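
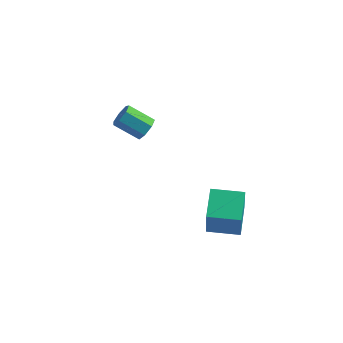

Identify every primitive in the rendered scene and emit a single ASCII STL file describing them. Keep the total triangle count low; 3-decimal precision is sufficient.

solid 
facet normal -0.992 -0.122 0.033
outer loop
vertex 3.161 -2.666 -1.993
vertex 3.001 -1.236 -1.533
vertex 3.041 -2.142 -3.659
endloop
endfacet
facet normal 0.105 -0.946 -0.305
outer loop
vertex 4.499 -1.964 -3.707
vertex 3.161 -2.666 -1.993
vertex 3.041 -2.142 -3.659
endloop
endfacet
facet normal -0.992 -0.122 0.033
outer loop
vertex 3.041 -2.142 -3.659
vertex 3.001 -1.236 -1.533
vertex 2.881 -0.713 -3.198
endloop
endfacet
facet normal -0.068 0.299 -0.952
outer loop
vertex 2.881 -0.713 -3.198
vertex 4.499 -1.964 -3.707
vertex 3.041 -2.142 -3.659
endloop
endfacet
facet normal 0.068 -0.299 0.952
outer loop
vertex 3.161 -2.666 -1.993
vertex 4.459 -1.058 -1.581
vertex 3.001 -1.236 -1.533
endloop
endfacet
facet normal 0.106 -0.946 -0.305
outer loop
vertex 4.619 -2.487 -2.042
vertex 3.161 -2.666 -1.993
vertex 4.499 -1.964 -3.707
endloop
endfacet
facet normal 0.069 -0.299 0.952
outer loop
vertex 4.619 -2.487 -2.042
vertex 4.459 -1.058 -1.581
vertex 3.161 -2.666 -1.993
endloop
endfacet
facet normal -0.106 0.947 0.305
outer loop
vertex 3.001 -1.236 -1.533
vertex 4.459 -1.058 -1.581
vertex 2.881 -0.713 -3.198
endloop
endfacet
facet normal -0.069 0.299 -0.952
outer loop
vertex 4.339 -0.534 -3.247
vertex 4.499 -1.964 -3.707
vertex 2.881 -0.713 -3.198
endloop
endfacet
facet normal -0.106 0.946 0.305
outer loop
vertex 2.881 -0.713 -3.198
vertex 4.459 -1.058 -1.581
vertex 4.339 -0.534 -3.247
endloop
endfacet
facet normal 0.992 0.122 -0.033
outer loop
vertex 4.339 -0.534 -3.247
vertex 4.619 -2.487 -2.042
vertex 4.499 -1.964 -3.707
endloop
endfacet
facet normal 0.992 0.122 -0.033
outer loop
vertex 4.459 -1.058 -1.581
vertex 4.619 -2.487 -2.042
vertex 4.339 -0.534 -3.247
endloop
endfacet
facet normal 0.849 -0.029 -0.527
outer loop
vertex -0.839 3.673 -2.824
vertex -1.147 3.909 -3.333
vertex -0.846 4.227 -2.866
endloop
endfacet
facet normal 0.527 0.071 0.847
outer loop
vertex -0.839 3.673 -2.824
vertex -0.846 4.227 -2.866
vertex -2.046 3.715 -2.077
endloop
endfacet
facet normal 0.527 0.071 0.847
outer loop
vertex -2.046 3.715 -2.077
vertex -0.846 4.227 -2.866
vertex -2.053 4.269 -2.119
endloop
endfacet
facet normal -0.850 0.029 0.525
outer loop
vertex -2.046 3.715 -2.077
vertex -2.053 4.269 -2.119
vertex -2.353 3.951 -2.587
endloop
endfacet
facet normal 0.849 -0.031 -0.527
outer loop
vertex -0.846 4.227 -2.866
vertex -1.147 3.909 -3.333
vertex -1.079 4.541 -3.26
endloop
endfacet
facet normal 0.319 0.824 0.468
outer loop
vertex -0.846 4.227 -2.866
vertex -1.079 4.541 -3.26
vertex -2.053 4.269 -2.119
endloop
endfacet
facet normal 0.319 0.824 0.468
outer loop
vertex -2.053 4.269 -2.119
vertex -1.079 4.541 -3.26
vertex -2.286 4.583 -2.513
endloop
endfacet
facet normal -0.850 0.029 0.526
outer loop
vertex -2.053 4.269 -2.119
vertex -2.286 4.583 -2.513
vertex -2.353 3.951 -2.587
endloop
endfacet
facet normal 0.850 -0.031 -0.526
outer loop
vertex -1.079 4.541 -3.26
vertex -1.147 3.909 -3.333
vertex -1.363 4.379 -3.709
endloop
endfacet
facet normal -0.130 0.956 -0.263
outer loop
vertex -1.079 4.541 -3.26
vertex -1.363 4.379 -3.709
vertex -2.286 4.583 -2.513
endloop
endfacet
facet normal -0.128 0.957 -0.262
outer loop
vertex -2.286 4.583 -2.513
vertex -1.363 4.379 -3.709
vertex -2.57 4.422 -2.963
endloop
endfacet
facet normal -0.850 0.028 0.526
outer loop
vertex -2.286 4.583 -2.513
vertex -2.57 4.422 -2.963
vertex -2.353 3.951 -2.587
endloop
endfacet
facet normal 0.850 -0.029 -0.525
outer loop
vertex -1.363 4.379 -3.709
vertex -1.147 3.909 -3.333
vertex -1.484 3.863 -3.876
endloop
endfacet
facet normal -0.479 0.370 -0.796
outer loop
vertex -1.363 4.379 -3.709
vertex -1.484 3.863 -3.876
vertex -2.57 4.422 -2.963
endloop
endfacet
facet normal -0.480 0.369 -0.796
outer loop
vertex -2.57 4.422 -2.963
vertex -1.484 3.863 -3.876
vertex -2.691 3.906 -3.129
endloop
endfacet
facet normal -0.849 0.030 0.527
outer loop
vertex -2.57 4.422 -2.963
vertex -2.691 3.906 -3.129
vertex -2.353 3.951 -2.587
endloop
endfacet
facet normal 0.850 -0.030 -0.525
outer loop
vertex -1.484 3.863 -3.876
vertex -1.147 3.909 -3.333
vertex -1.351 3.382 -3.633
endloop
endfacet
facet normal -0.469 -0.498 -0.729
outer loop
vertex -1.484 3.863 -3.876
vertex -1.351 3.382 -3.633
vertex -2.691 3.906 -3.129
endloop
endfacet
facet normal -0.469 -0.496 -0.731
outer loop
vertex -2.691 3.906 -3.129
vertex -1.351 3.382 -3.633
vertex -2.558 3.424 -2.887
endloop
endfacet
facet normal -0.849 0.030 0.527
outer loop
vertex -2.691 3.906 -3.129
vertex -2.558 3.424 -2.887
vertex -2.353 3.951 -2.587
endloop
endfacet
facet normal 0.850 -0.029 -0.526
outer loop
vertex -1.351 3.382 -3.633
vertex -1.147 3.909 -3.333
vertex -1.064 3.297 -3.165
endloop
endfacet
facet normal -0.105 -0.988 -0.115
outer loop
vertex -1.351 3.382 -3.633
vertex -1.064 3.297 -3.165
vertex -2.558 3.424 -2.887
endloop
endfacet
facet normal -0.105 -0.988 -0.115
outer loop
vertex -2.558 3.424 -2.887
vertex -1.064 3.297 -3.165
vertex -2.271 3.339 -2.418
endloop
endfacet
facet normal -0.850 0.031 0.526
outer loop
vertex -2.558 3.424 -2.887
vertex -2.271 3.339 -2.418
vertex -2.353 3.951 -2.587
endloop
endfacet
facet normal 0.849 -0.030 -0.528
outer loop
vertex -1.064 3.297 -3.165
vertex -1.147 3.909 -3.333
vertex -0.839 3.673 -2.824
endloop
endfacet
facet normal 0.338 -0.735 0.588
outer loop
vertex -1.064 3.297 -3.165
vertex -0.839 3.673 -2.824
vertex -2.271 3.339 -2.418
endloop
endfacet
facet normal 0.338 -0.735 0.588
outer loop
vertex -2.271 3.339 -2.418
vertex -0.839 3.673 -2.824
vertex -2.046 3.715 -2.077
endloop
endfacet
facet normal -0.850 0.031 0.526
outer loop
vertex -2.271 3.339 -2.418
vertex -2.046 3.715 -2.077
vertex -2.353 3.951 -2.587
endloop
endfacet

endsolid


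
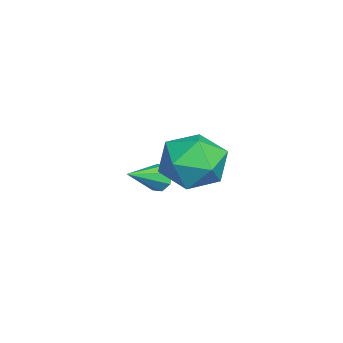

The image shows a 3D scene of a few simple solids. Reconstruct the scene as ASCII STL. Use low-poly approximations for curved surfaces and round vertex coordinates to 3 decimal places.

solid 
facet normal -0.996 0.028 0.090
outer loop
vertex 1.691 2.301 -0.338
vertex 1.677 1.131 -0.133
vertex 1.78 1.892 0.774
endloop
endfacet
facet normal -0.704 0.646 0.294
outer loop
vertex 1.691 2.301 -0.338
vertex 1.78 1.892 0.774
vertex 2.462 2.798 0.417
endloop
endfacet
facet normal -0.333 0.907 -0.257
outer loop
vertex 1.691 2.301 -0.338
vertex 2.462 2.798 0.417
vertex 2.78 2.596 -0.71
endloop
endfacet
facet normal -0.395 0.450 -0.800
outer loop
vertex 1.691 2.301 -0.338
vertex 2.78 2.596 -0.71
vertex 2.295 1.566 -1.05
endloop
endfacet
facet normal -0.805 -0.093 -0.586
outer loop
vertex 1.691 2.301 -0.338
vertex 2.295 1.566 -1.05
vertex 1.677 1.131 -0.133
endloop
endfacet
facet normal -0.246 0.510 0.824
outer loop
vertex 2.462 2.798 0.417
vertex 1.78 1.892 0.774
vertex 2.925 1.934 1.09
endloop
endfacet
facet normal -0.718 -0.491 0.494
outer loop
vertex 1.78 1.892 0.774
vertex 1.677 1.131 -0.133
vertex 2.44 0.904 0.75
endloop
endfacet
facet normal -0.408 -0.687 -0.601
outer loop
vertex 1.677 1.131 -0.133
vertex 2.295 1.566 -1.05
vertex 2.758 0.702 -0.377
endloop
endfacet
facet normal 0.254 0.193 -0.948
outer loop
vertex 2.295 1.566 -1.05
vertex 2.78 2.596 -0.71
vertex 3.44 1.608 -0.734
endloop
endfacet
facet normal 0.355 0.932 -0.067
outer loop
vertex 2.78 2.596 -0.71
vertex 2.462 2.798 0.417
vertex 3.543 2.369 0.173
endloop
endfacet
facet normal 0.395 -0.450 0.800
outer loop
vertex 3.529 1.199 0.378
vertex 2.925 1.934 1.09
vertex 2.44 0.904 0.75
endloop
endfacet
facet normal 0.333 -0.907 0.257
outer loop
vertex 3.529 1.199 0.378
vertex 2.44 0.904 0.75
vertex 2.758 0.702 -0.377
endloop
endfacet
facet normal 0.704 -0.646 -0.294
outer loop
vertex 3.529 1.199 0.378
vertex 2.758 0.702 -0.377
vertex 3.44 1.608 -0.734
endloop
endfacet
facet normal 0.996 -0.028 -0.090
outer loop
vertex 3.529 1.199 0.378
vertex 3.44 1.608 -0.734
vertex 3.543 2.369 0.173
endloop
endfacet
facet normal 0.805 0.093 0.586
outer loop
vertex 3.529 1.199 0.378
vertex 3.543 2.369 0.173
vertex 2.925 1.934 1.09
endloop
endfacet
facet normal -0.254 -0.193 0.948
outer loop
vertex 2.44 0.904 0.75
vertex 2.925 1.934 1.09
vertex 1.78 1.892 0.774
endloop
endfacet
facet normal -0.355 -0.932 0.067
outer loop
vertex 2.758 0.702 -0.377
vertex 2.44 0.904 0.75
vertex 1.677 1.131 -0.133
endloop
endfacet
facet normal 0.246 -0.510 -0.824
outer loop
vertex 3.44 1.608 -0.734
vertex 2.758 0.702 -0.377
vertex 2.295 1.566 -1.05
endloop
endfacet
facet normal 0.718 0.491 -0.494
outer loop
vertex 3.543 2.369 0.173
vertex 3.44 1.608 -0.734
vertex 2.78 2.596 -0.71
endloop
endfacet
facet normal 0.408 0.687 0.601
outer loop
vertex 2.925 1.934 1.09
vertex 3.543 2.369 0.173
vertex 2.462 2.798 0.417
endloop
endfacet
facet normal -0.620 0.660 -0.425
outer loop
vertex -0.866 0.539 -3.267
vertex -1.272 0.422 -2.856
vertex -0.828 0.807 -2.906
endloop
endfacet
facet normal 0.946 0.206 -0.252
outer loop
vertex -0.866 0.539 -3.267
vertex -0.828 0.807 -2.906
vertex -0.348 -0.562 -2.224
endloop
endfacet
facet normal -0.620 0.660 -0.423
outer loop
vertex -0.828 0.807 -2.906
vertex -1.272 0.422 -2.856
vertex -1.05 0.849 -2.515
endloop
endfacet
facet normal 0.787 0.473 0.396
outer loop
vertex -0.828 0.807 -2.906
vertex -1.05 0.849 -2.515
vertex -0.348 -0.562 -2.224
endloop
endfacet
facet normal -0.620 0.661 -0.423
outer loop
vertex -1.05 0.849 -2.515
vertex -1.272 0.422 -2.856
vertex -1.402 0.641 -2.324
endloop
endfacet
facet normal 0.292 0.330 0.898
outer loop
vertex -1.05 0.849 -2.515
vertex -1.402 0.641 -2.324
vertex -0.348 -0.562 -2.224
endloop
endfacet
facet normal -0.620 0.661 -0.423
outer loop
vertex -1.402 0.641 -2.324
vertex -1.272 0.422 -2.856
vertex -1.678 0.305 -2.444
endloop
endfacet
facet normal -0.249 -0.138 0.959
outer loop
vertex -1.402 0.641 -2.324
vertex -1.678 0.305 -2.444
vertex -0.348 -0.562 -2.224
endloop
endfacet
facet normal -0.620 0.660 -0.424
outer loop
vertex -1.678 0.305 -2.444
vertex -1.272 0.422 -2.856
vertex -1.716 0.037 -2.806
endloop
endfacet
facet normal -0.520 -0.660 0.543
outer loop
vertex -1.678 0.305 -2.444
vertex -1.716 0.037 -2.806
vertex -0.348 -0.562 -2.224
endloop
endfacet
facet normal -0.620 0.660 -0.423
outer loop
vertex -1.716 0.037 -2.806
vertex -1.272 0.422 -2.856
vertex -1.494 -0.005 -3.197
endloop
endfacet
facet normal -0.361 -0.927 -0.105
outer loop
vertex -1.716 0.037 -2.806
vertex -1.494 -0.005 -3.197
vertex -0.348 -0.562 -2.224
endloop
endfacet
facet normal -0.620 0.661 -0.423
outer loop
vertex -1.494 -0.005 -3.197
vertex -1.272 0.422 -2.856
vertex -1.142 0.203 -3.388
endloop
endfacet
facet normal 0.134 -0.784 -0.606
outer loop
vertex -1.494 -0.005 -3.197
vertex -1.142 0.203 -3.388
vertex -0.348 -0.562 -2.224
endloop
endfacet
facet normal -0.619 0.661 -0.424
outer loop
vertex -1.142 0.203 -3.388
vertex -1.272 0.422 -2.856
vertex -0.866 0.539 -3.267
endloop
endfacet
facet normal 0.675 -0.314 -0.667
outer loop
vertex -1.142 0.203 -3.388
vertex -0.866 0.539 -3.267
vertex -0.348 -0.562 -2.224
endloop
endfacet

endsolid


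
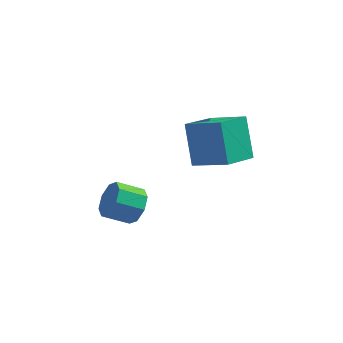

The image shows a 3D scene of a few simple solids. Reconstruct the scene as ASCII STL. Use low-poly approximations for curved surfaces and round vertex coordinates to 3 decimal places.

solid 
facet normal 0.814 0.332 -0.476
outer loop
vertex -1.029 -0.322 -1.536
vertex -1.489 -0.267 -2.284
vertex -1.321 0.28 -1.615
endloop
endfacet
facet normal 0.386 0.302 0.872
outer loop
vertex -1.029 -0.322 -1.536
vertex -1.321 0.28 -1.615
vertex -2.072 -0.748 -0.927
endloop
endfacet
facet normal 0.385 0.303 0.872
outer loop
vertex -2.072 -0.748 -0.927
vertex -1.321 0.28 -1.615
vertex -2.364 -0.146 -1.007
endloop
endfacet
facet normal -0.815 -0.332 0.475
outer loop
vertex -2.072 -0.748 -0.927
vertex -2.364 -0.146 -1.007
vertex -2.531 -0.693 -1.676
endloop
endfacet
facet normal 0.814 0.333 -0.476
outer loop
vertex -1.321 0.28 -1.615
vertex -1.489 -0.267 -2.284
vertex -1.712 0.561 -2.087
endloop
endfacet
facet normal -0.035 0.846 0.532
outer loop
vertex -1.321 0.28 -1.615
vertex -1.712 0.561 -2.087
vertex -2.364 -0.146 -1.007
endloop
endfacet
facet normal -0.034 0.846 0.533
outer loop
vertex -2.364 -0.146 -1.007
vertex -1.712 0.561 -2.087
vertex -2.754 0.135 -1.478
endloop
endfacet
facet normal -0.814 -0.333 0.476
outer loop
vertex -2.364 -0.146 -1.007
vertex -2.754 0.135 -1.478
vertex -2.531 -0.693 -1.676
endloop
endfacet
facet normal 0.815 0.332 -0.475
outer loop
vertex -1.712 0.561 -2.087
vertex -1.489 -0.267 -2.284
vertex -1.971 0.357 -2.674
endloop
endfacet
facet normal -0.434 0.893 -0.119
outer loop
vertex -1.712 0.561 -2.087
vertex -1.971 0.357 -2.674
vertex -2.754 0.135 -1.478
endloop
endfacet
facet normal -0.433 0.894 -0.117
outer loop
vertex -2.754 0.135 -1.478
vertex -1.971 0.357 -2.674
vertex -3.014 -0.068 -2.065
endloop
endfacet
facet normal -0.814 -0.333 0.476
outer loop
vertex -2.754 0.135 -1.478
vertex -3.014 -0.068 -2.065
vertex -2.531 -0.693 -1.676
endloop
endfacet
facet normal 0.815 0.333 -0.475
outer loop
vertex -1.971 0.357 -2.674
vertex -1.489 -0.267 -2.284
vertex -1.948 -0.212 -3.033
endloop
endfacet
facet normal -0.579 0.418 -0.700
outer loop
vertex -1.971 0.357 -2.674
vertex -1.948 -0.212 -3.033
vertex -3.014 -0.068 -2.065
endloop
endfacet
facet normal -0.579 0.418 -0.700
outer loop
vertex -3.014 -0.068 -2.065
vertex -1.948 -0.212 -3.033
vertex -2.991 -0.638 -2.424
endloop
endfacet
facet normal -0.814 -0.333 0.476
outer loop
vertex -3.014 -0.068 -2.065
vertex -2.991 -0.638 -2.424
vertex -2.531 -0.693 -1.676
endloop
endfacet
facet normal 0.815 0.332 -0.475
outer loop
vertex -1.948 -0.212 -3.033
vertex -1.489 -0.267 -2.284
vertex -1.656 -0.814 -2.953
endloop
endfacet
facet normal -0.385 -0.303 -0.872
outer loop
vertex -1.948 -0.212 -3.033
vertex -1.656 -0.814 -2.953
vertex -2.991 -0.638 -2.424
endloop
endfacet
facet normal -0.385 -0.301 -0.872
outer loop
vertex -2.991 -0.638 -2.424
vertex -1.656 -0.814 -2.953
vertex -2.699 -1.24 -2.345
endloop
endfacet
facet normal -0.814 -0.332 0.476
outer loop
vertex -2.991 -0.638 -2.424
vertex -2.699 -1.24 -2.345
vertex -2.531 -0.693 -1.676
endloop
endfacet
facet normal 0.814 0.333 -0.476
outer loop
vertex -1.656 -0.814 -2.953
vertex -1.489 -0.267 -2.284
vertex -1.266 -1.095 -2.482
endloop
endfacet
facet normal 0.035 -0.845 -0.533
outer loop
vertex -1.656 -0.814 -2.953
vertex -1.266 -1.095 -2.482
vertex -2.699 -1.24 -2.345
endloop
endfacet
facet normal 0.035 -0.846 -0.532
outer loop
vertex -2.699 -1.24 -2.345
vertex -1.266 -1.095 -2.482
vertex -2.308 -1.521 -1.873
endloop
endfacet
facet normal -0.814 -0.333 0.476
outer loop
vertex -2.699 -1.24 -2.345
vertex -2.308 -1.521 -1.873
vertex -2.531 -0.693 -1.676
endloop
endfacet
facet normal 0.814 0.333 -0.476
outer loop
vertex -1.266 -1.095 -2.482
vertex -1.489 -0.267 -2.284
vertex -1.006 -0.892 -1.895
endloop
endfacet
facet normal 0.434 -0.893 0.117
outer loop
vertex -1.266 -1.095 -2.482
vertex -1.006 -0.892 -1.895
vertex -2.308 -1.521 -1.873
endloop
endfacet
facet normal 0.434 -0.893 0.119
outer loop
vertex -2.308 -1.521 -1.873
vertex -1.006 -0.892 -1.895
vertex -2.049 -1.317 -1.286
endloop
endfacet
facet normal -0.815 -0.332 0.475
outer loop
vertex -2.308 -1.521 -1.873
vertex -2.049 -1.317 -1.286
vertex -2.531 -0.693 -1.676
endloop
endfacet
facet normal 0.814 0.333 -0.476
outer loop
vertex -1.006 -0.892 -1.895
vertex -1.489 -0.267 -2.284
vertex -1.029 -0.322 -1.536
endloop
endfacet
facet normal 0.579 -0.418 0.700
outer loop
vertex -1.006 -0.892 -1.895
vertex -1.029 -0.322 -1.536
vertex -2.049 -1.317 -1.286
endloop
endfacet
facet normal 0.579 -0.418 0.700
outer loop
vertex -2.049 -1.317 -1.286
vertex -1.029 -0.322 -1.536
vertex -2.072 -0.748 -0.927
endloop
endfacet
facet normal -0.815 -0.333 0.475
outer loop
vertex -2.049 -1.317 -1.286
vertex -2.072 -0.748 -0.927
vertex -2.531 -0.693 -1.676
endloop
endfacet
facet normal -0.875 0.265 -0.406
outer loop
vertex 0.406 0.052 2.909
vertex 1.109 1.505 2.342
vertex 0.921 -0.861 1.206
endloop
endfacet
facet normal -0.412 -0.849 0.331
outer loop
vertex 2.451 -1.325 1.918
vertex 0.406 0.052 2.909
vertex 0.921 -0.861 1.206
endloop
endfacet
facet normal -0.874 0.265 -0.406
outer loop
vertex 0.921 -0.861 1.206
vertex 1.109 1.505 2.342
vertex 1.624 0.591 0.639
endloop
endfacet
facet normal 0.258 -0.457 -0.851
outer loop
vertex 1.624 0.591 0.639
vertex 2.451 -1.325 1.918
vertex 0.921 -0.861 1.206
endloop
endfacet
facet normal -0.258 0.457 0.851
outer loop
vertex 0.406 0.052 2.909
vertex 2.639 1.041 3.054
vertex 1.109 1.505 2.342
endloop
endfacet
facet normal -0.411 -0.849 0.331
outer loop
vertex 1.936 -0.411 3.621
vertex 0.406 0.052 2.909
vertex 2.451 -1.325 1.918
endloop
endfacet
facet normal -0.258 0.457 0.851
outer loop
vertex 1.936 -0.411 3.621
vertex 2.639 1.041 3.054
vertex 0.406 0.052 2.909
endloop
endfacet
facet normal 0.412 0.849 -0.331
outer loop
vertex 1.109 1.505 2.342
vertex 2.639 1.041 3.054
vertex 1.624 0.591 0.639
endloop
endfacet
facet normal 0.258 -0.457 -0.851
outer loop
vertex 3.154 0.128 1.351
vertex 2.451 -1.325 1.918
vertex 1.624 0.591 0.639
endloop
endfacet
facet normal 0.411 0.849 -0.331
outer loop
vertex 1.624 0.591 0.639
vertex 2.639 1.041 3.054
vertex 3.154 0.128 1.351
endloop
endfacet
facet normal 0.875 -0.265 0.406
outer loop
vertex 3.154 0.128 1.351
vertex 1.936 -0.411 3.621
vertex 2.451 -1.325 1.918
endloop
endfacet
facet normal 0.875 -0.265 0.406
outer loop
vertex 2.639 1.041 3.054
vertex 1.936 -0.411 3.621
vertex 3.154 0.128 1.351
endloop
endfacet

endsolid


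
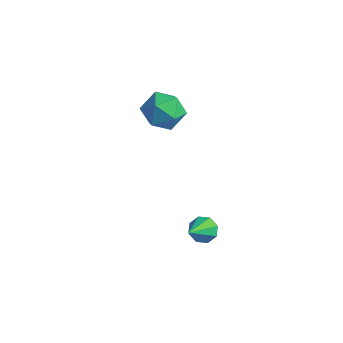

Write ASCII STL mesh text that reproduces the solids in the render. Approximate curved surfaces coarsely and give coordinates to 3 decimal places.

solid 
facet normal -0.237 0.696 -0.678
outer loop
vertex 2.447 -2.572 0.415
vertex 1.994 -2.345 0.806
vertex 2.616 -2.223 0.714
endloop
endfacet
facet normal 0.938 -0.276 -0.208
outer loop
vertex 2.447 -2.572 0.415
vertex 2.616 -2.223 0.714
vertex 2.486 -3.795 2.214
endloop
endfacet
facet normal -0.237 0.697 -0.677
outer loop
vertex 2.616 -2.223 0.714
vertex 1.994 -2.345 0.806
vertex 2.42 -1.946 1.068
endloop
endfacet
facet normal 0.917 0.234 0.324
outer loop
vertex 2.616 -2.223 0.714
vertex 2.42 -1.946 1.068
vertex 2.486 -3.795 2.214
endloop
endfacet
facet normal -0.237 0.697 -0.677
outer loop
vertex 2.42 -1.946 1.068
vertex 1.994 -2.345 0.806
vertex 1.975 -1.903 1.268
endloop
endfacet
facet normal 0.396 0.494 0.774
outer loop
vertex 2.42 -1.946 1.068
vertex 1.975 -1.903 1.268
vertex 2.486 -3.795 2.214
endloop
endfacet
facet normal -0.235 0.698 -0.677
outer loop
vertex 1.975 -1.903 1.268
vertex 1.994 -2.345 0.806
vertex 1.541 -2.118 1.197
endloop
endfacet
facet normal -0.319 0.354 0.879
outer loop
vertex 1.975 -1.903 1.268
vertex 1.541 -2.118 1.197
vertex 2.486 -3.795 2.214
endloop
endfacet
facet normal -0.236 0.696 -0.678
outer loop
vertex 1.541 -2.118 1.197
vertex 1.994 -2.345 0.806
vertex 1.373 -2.467 0.897
endloop
endfacet
facet normal -0.810 -0.106 0.577
outer loop
vertex 1.541 -2.118 1.197
vertex 1.373 -2.467 0.897
vertex 2.486 -3.795 2.214
endloop
endfacet
facet normal -0.236 0.697 -0.677
outer loop
vertex 1.373 -2.467 0.897
vertex 1.994 -2.345 0.806
vertex 1.568 -2.744 0.544
endloop
endfacet
facet normal -0.788 -0.614 0.047
outer loop
vertex 1.373 -2.467 0.897
vertex 1.568 -2.744 0.544
vertex 2.486 -3.795 2.214
endloop
endfacet
facet normal -0.236 0.697 -0.678
outer loop
vertex 1.568 -2.744 0.544
vertex 1.994 -2.345 0.806
vertex 2.013 -2.788 0.344
endloop
endfacet
facet normal -0.268 -0.875 -0.403
outer loop
vertex 1.568 -2.744 0.544
vertex 2.013 -2.788 0.344
vertex 2.486 -3.795 2.214
endloop
endfacet
facet normal -0.236 0.697 -0.678
outer loop
vertex 2.013 -2.788 0.344
vertex 1.994 -2.345 0.806
vertex 2.447 -2.572 0.415
endloop
endfacet
facet normal 0.449 -0.734 -0.509
outer loop
vertex 2.013 -2.788 0.344
vertex 2.447 -2.572 0.415
vertex 2.486 -3.795 2.214
endloop
endfacet
facet normal -0.071 0.037 0.997
outer loop
vertex -3.002 1.648 3.355
vertex -4.047 1.416 3.289
vertex -3.326 0.626 3.37
endloop
endfacet
facet normal 0.580 -0.172 0.796
outer loop
vertex -3.002 1.648 3.355
vertex -3.326 0.626 3.37
vertex -2.461 0.906 2.8
endloop
endfacet
facet normal 0.859 0.339 0.384
outer loop
vertex -3.002 1.648 3.355
vertex -2.461 0.906 2.8
vertex -2.648 1.87 2.368
endloop
endfacet
facet normal 0.378 0.865 0.330
outer loop
vertex -3.002 1.648 3.355
vertex -2.648 1.87 2.368
vertex -3.628 2.184 2.669
endloop
endfacet
facet normal -0.195 0.678 0.708
outer loop
vertex -3.002 1.648 3.355
vertex -3.628 2.184 2.669
vertex -4.047 1.416 3.289
endloop
endfacet
facet normal 0.510 -0.762 0.399
outer loop
vertex -2.461 0.906 2.8
vertex -3.326 0.626 3.37
vertex -3.172 0.216 2.391
endloop
endfacet
facet normal -0.545 -0.423 0.724
outer loop
vertex -3.326 0.626 3.37
vertex -4.047 1.416 3.289
vertex -4.152 0.53 2.692
endloop
endfacet
facet normal -0.745 0.615 0.258
outer loop
vertex -4.047 1.416 3.289
vertex -3.628 2.184 2.669
vertex -4.339 1.494 2.26
endloop
endfacet
facet normal 0.185 0.917 -0.355
outer loop
vertex -3.628 2.184 2.669
vertex -2.648 1.87 2.368
vertex -3.474 1.774 1.69
endloop
endfacet
facet normal 0.961 0.066 -0.268
outer loop
vertex -2.648 1.87 2.368
vertex -2.461 0.906 2.8
vertex -2.753 0.984 1.771
endloop
endfacet
facet normal -0.378 -0.865 -0.330
outer loop
vertex -3.798 0.752 1.705
vertex -3.172 0.216 2.391
vertex -4.152 0.53 2.692
endloop
endfacet
facet normal -0.859 -0.339 -0.384
outer loop
vertex -3.798 0.752 1.705
vertex -4.152 0.53 2.692
vertex -4.339 1.494 2.26
endloop
endfacet
facet normal -0.580 0.172 -0.796
outer loop
vertex -3.798 0.752 1.705
vertex -4.339 1.494 2.26
vertex -3.474 1.774 1.69
endloop
endfacet
facet normal 0.071 -0.037 -0.997
outer loop
vertex -3.798 0.752 1.705
vertex -3.474 1.774 1.69
vertex -2.753 0.984 1.771
endloop
endfacet
facet normal 0.195 -0.678 -0.708
outer loop
vertex -3.798 0.752 1.705
vertex -2.753 0.984 1.771
vertex -3.172 0.216 2.391
endloop
endfacet
facet normal -0.185 -0.917 0.355
outer loop
vertex -4.152 0.53 2.692
vertex -3.172 0.216 2.391
vertex -3.326 0.626 3.37
endloop
endfacet
facet normal -0.961 -0.066 0.268
outer loop
vertex -4.339 1.494 2.26
vertex -4.152 0.53 2.692
vertex -4.047 1.416 3.289
endloop
endfacet
facet normal -0.510 0.762 -0.399
outer loop
vertex -3.474 1.774 1.69
vertex -4.339 1.494 2.26
vertex -3.628 2.184 2.669
endloop
endfacet
facet normal 0.545 0.423 -0.724
outer loop
vertex -2.753 0.984 1.771
vertex -3.474 1.774 1.69
vertex -2.648 1.87 2.368
endloop
endfacet
facet normal 0.745 -0.615 -0.258
outer loop
vertex -3.172 0.216 2.391
vertex -2.753 0.984 1.771
vertex -2.461 0.906 2.8
endloop
endfacet

endsolid


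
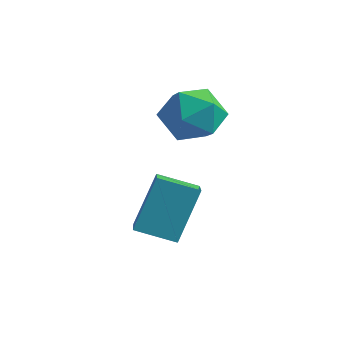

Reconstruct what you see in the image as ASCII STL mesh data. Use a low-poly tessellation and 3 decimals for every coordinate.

solid 
facet normal 0.223 0.135 0.965
outer loop
vertex -0.046 3.316 0.951
vertex -0.225 2.285 1.137
vertex 0.748 2.615 0.866
endloop
endfacet
facet normal 0.584 0.594 0.553
outer loop
vertex -0.046 3.316 0.951
vertex 0.748 2.615 0.866
vertex 0.643 3.389 0.146
endloop
endfacet
facet normal 0.110 0.977 0.183
outer loop
vertex -0.046 3.316 0.951
vertex 0.643 3.389 0.146
vertex -0.394 3.538 -0.027
endloop
endfacet
facet normal -0.544 0.755 0.365
outer loop
vertex -0.046 3.316 0.951
vertex -0.394 3.538 -0.027
vertex -0.93 2.856 0.585
endloop
endfacet
facet normal -0.474 0.235 0.849
outer loop
vertex -0.046 3.316 0.951
vertex -0.93 2.856 0.585
vertex -0.225 2.285 1.137
endloop
endfacet
facet normal 0.972 0.215 0.090
outer loop
vertex 0.643 3.389 0.146
vertex 0.748 2.615 0.866
vertex 0.89 2.404 -0.165
endloop
endfacet
facet normal 0.389 -0.526 0.756
outer loop
vertex 0.748 2.615 0.866
vertex -0.225 2.285 1.137
vertex 0.354 1.722 0.447
endloop
endfacet
facet normal -0.739 -0.364 0.567
outer loop
vertex -0.225 2.285 1.137
vertex -0.93 2.856 0.585
vertex -0.683 1.871 0.274
endloop
endfacet
facet normal -0.852 0.477 -0.215
outer loop
vertex -0.93 2.856 0.585
vertex -0.394 3.538 -0.027
vertex -0.788 2.645 -0.446
endloop
endfacet
facet normal 0.205 0.836 -0.510
outer loop
vertex -0.394 3.538 -0.027
vertex 0.643 3.389 0.146
vertex 0.185 2.975 -0.717
endloop
endfacet
facet normal 0.544 -0.755 -0.365
outer loop
vertex 0.006 1.944 -0.531
vertex 0.89 2.404 -0.165
vertex 0.354 1.722 0.447
endloop
endfacet
facet normal -0.110 -0.977 -0.183
outer loop
vertex 0.006 1.944 -0.531
vertex 0.354 1.722 0.447
vertex -0.683 1.871 0.274
endloop
endfacet
facet normal -0.584 -0.594 -0.553
outer loop
vertex 0.006 1.944 -0.531
vertex -0.683 1.871 0.274
vertex -0.788 2.645 -0.446
endloop
endfacet
facet normal -0.223 -0.135 -0.965
outer loop
vertex 0.006 1.944 -0.531
vertex -0.788 2.645 -0.446
vertex 0.185 2.975 -0.717
endloop
endfacet
facet normal 0.474 -0.235 -0.849
outer loop
vertex 0.006 1.944 -0.531
vertex 0.185 2.975 -0.717
vertex 0.89 2.404 -0.165
endloop
endfacet
facet normal 0.852 -0.477 0.215
outer loop
vertex 0.354 1.722 0.447
vertex 0.89 2.404 -0.165
vertex 0.748 2.615 0.866
endloop
endfacet
facet normal -0.205 -0.836 0.510
outer loop
vertex -0.683 1.871 0.274
vertex 0.354 1.722 0.447
vertex -0.225 2.285 1.137
endloop
endfacet
facet normal -0.972 -0.215 -0.090
outer loop
vertex -0.788 2.645 -0.446
vertex -0.683 1.871 0.274
vertex -0.93 2.856 0.585
endloop
endfacet
facet normal -0.389 0.526 -0.756
outer loop
vertex 0.185 2.975 -0.717
vertex -0.788 2.645 -0.446
vertex -0.394 3.538 -0.027
endloop
endfacet
facet normal 0.739 0.364 -0.567
outer loop
vertex 0.89 2.404 -0.165
vertex 0.185 2.975 -0.717
vertex 0.643 3.389 0.146
endloop
endfacet
facet normal -0.604 0.693 -0.393
outer loop
vertex 0.081 0.966 -1.433
vertex 1.077 1.609 -1.83
vertex 0.047 0.037 -3.02
endloop
endfacet
facet normal -0.797 -0.514 0.318
outer loop
vertex 0.923 -0.969 -2.45
vertex 0.081 0.966 -1.433
vertex 0.047 0.037 -3.02
endloop
endfacet
facet normal -0.604 0.693 -0.393
outer loop
vertex 0.047 0.037 -3.02
vertex 1.077 1.609 -1.83
vertex 1.043 0.679 -3.417
endloop
endfacet
facet normal -0.018 -0.505 -0.863
outer loop
vertex 1.043 0.679 -3.417
vertex 0.923 -0.969 -2.45
vertex 0.047 0.037 -3.02
endloop
endfacet
facet normal 0.018 0.505 0.863
outer loop
vertex 0.081 0.966 -1.433
vertex 1.953 0.603 -1.26
vertex 1.077 1.609 -1.83
endloop
endfacet
facet normal -0.797 -0.514 0.318
outer loop
vertex 0.957 -0.039 -0.863
vertex 0.081 0.966 -1.433
vertex 0.923 -0.969 -2.45
endloop
endfacet
facet normal 0.018 0.505 0.863
outer loop
vertex 0.957 -0.039 -0.863
vertex 1.953 0.603 -1.26
vertex 0.081 0.966 -1.433
endloop
endfacet
facet normal 0.797 0.514 -0.318
outer loop
vertex 1.077 1.609 -1.83
vertex 1.953 0.603 -1.26
vertex 1.043 0.679 -3.417
endloop
endfacet
facet normal -0.018 -0.505 -0.863
outer loop
vertex 1.919 -0.326 -2.847
vertex 0.923 -0.969 -2.45
vertex 1.043 0.679 -3.417
endloop
endfacet
facet normal 0.797 0.514 -0.318
outer loop
vertex 1.043 0.679 -3.417
vertex 1.953 0.603 -1.26
vertex 1.919 -0.326 -2.847
endloop
endfacet
facet normal 0.604 -0.693 0.393
outer loop
vertex 1.919 -0.326 -2.847
vertex 0.957 -0.039 -0.863
vertex 0.923 -0.969 -2.45
endloop
endfacet
facet normal 0.604 -0.694 0.393
outer loop
vertex 1.953 0.603 -1.26
vertex 0.957 -0.039 -0.863
vertex 1.919 -0.326 -2.847
endloop
endfacet

endsolid


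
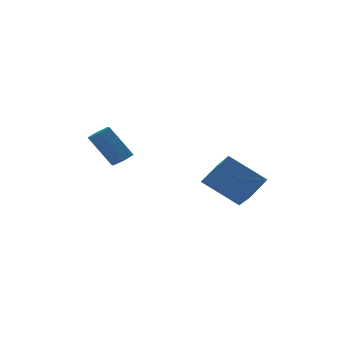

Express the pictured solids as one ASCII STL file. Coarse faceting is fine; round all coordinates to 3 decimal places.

solid 
facet normal 0.456 -0.344 -0.821
outer loop
vertex -0.11 2.194 2.88
vertex -0.497 2.512 2.532
vertex 0.026 2.766 2.716
endloop
endfacet
facet normal 0.861 -0.060 0.505
outer loop
vertex -0.11 2.194 2.88
vertex 0.026 2.766 2.716
vertex -0.956 2.831 4.397
endloop
endfacet
facet normal 0.861 -0.060 0.505
outer loop
vertex -0.956 2.831 4.397
vertex 0.026 2.766 2.716
vertex -0.82 3.403 4.233
endloop
endfacet
facet normal -0.458 0.344 0.820
outer loop
vertex -0.956 2.831 4.397
vertex -0.82 3.403 4.233
vertex -1.343 3.148 4.048
endloop
endfacet
facet normal 0.456 -0.346 -0.820
outer loop
vertex 0.026 2.766 2.716
vertex -0.497 2.512 2.532
vertex -0.361 3.083 2.367
endloop
endfacet
facet normal 0.623 0.782 0.019
outer loop
vertex 0.026 2.766 2.716
vertex -0.361 3.083 2.367
vertex -0.82 3.403 4.233
endloop
endfacet
facet normal 0.623 0.782 0.019
outer loop
vertex -0.82 3.403 4.233
vertex -0.361 3.083 2.367
vertex -1.207 3.72 3.884
endloop
endfacet
facet normal -0.458 0.344 0.820
outer loop
vertex -0.82 3.403 4.233
vertex -1.207 3.72 3.884
vertex -1.343 3.148 4.048
endloop
endfacet
facet normal 0.456 -0.346 -0.820
outer loop
vertex -0.361 3.083 2.367
vertex -0.497 2.512 2.532
vertex -0.884 2.829 2.183
endloop
endfacet
facet normal -0.238 0.841 -0.486
outer loop
vertex -0.361 3.083 2.367
vertex -0.884 2.829 2.183
vertex -1.207 3.72 3.884
endloop
endfacet
facet normal -0.238 0.841 -0.486
outer loop
vertex -1.207 3.72 3.884
vertex -0.884 2.829 2.183
vertex -1.73 3.466 3.7
endloop
endfacet
facet normal -0.456 0.344 0.821
outer loop
vertex -1.207 3.72 3.884
vertex -1.73 3.466 3.7
vertex -1.343 3.148 4.048
endloop
endfacet
facet normal 0.458 -0.344 -0.820
outer loop
vertex -0.884 2.829 2.183
vertex -0.497 2.512 2.532
vertex -1.02 2.257 2.347
endloop
endfacet
facet normal -0.861 0.060 -0.505
outer loop
vertex -0.884 2.829 2.183
vertex -1.02 2.257 2.347
vertex -1.73 3.466 3.7
endloop
endfacet
facet normal -0.861 0.060 -0.505
outer loop
vertex -1.73 3.466 3.7
vertex -1.02 2.257 2.347
vertex -1.866 2.894 3.864
endloop
endfacet
facet normal -0.456 0.344 0.821
outer loop
vertex -1.73 3.466 3.7
vertex -1.866 2.894 3.864
vertex -1.343 3.148 4.048
endloop
endfacet
facet normal 0.458 -0.344 -0.820
outer loop
vertex -1.02 2.257 2.347
vertex -0.497 2.512 2.532
vertex -0.633 1.94 2.696
endloop
endfacet
facet normal -0.623 -0.782 -0.019
outer loop
vertex -1.02 2.257 2.347
vertex -0.633 1.94 2.696
vertex -1.866 2.894 3.864
endloop
endfacet
facet normal -0.623 -0.782 -0.019
outer loop
vertex -1.866 2.894 3.864
vertex -0.633 1.94 2.696
vertex -1.479 2.577 4.213
endloop
endfacet
facet normal -0.456 0.346 0.820
outer loop
vertex -1.866 2.894 3.864
vertex -1.479 2.577 4.213
vertex -1.343 3.148 4.048
endloop
endfacet
facet normal 0.456 -0.344 -0.821
outer loop
vertex -0.633 1.94 2.696
vertex -0.497 2.512 2.532
vertex -0.11 2.194 2.88
endloop
endfacet
facet normal 0.238 -0.841 0.486
outer loop
vertex -0.633 1.94 2.696
vertex -0.11 2.194 2.88
vertex -1.479 2.577 4.213
endloop
endfacet
facet normal 0.238 -0.841 0.486
outer loop
vertex -1.479 2.577 4.213
vertex -0.11 2.194 2.88
vertex -0.956 2.831 4.397
endloop
endfacet
facet normal -0.456 0.346 0.820
outer loop
vertex -1.479 2.577 4.213
vertex -0.956 2.831 4.397
vertex -1.343 3.148 4.048
endloop
endfacet
facet normal -0.652 0.476 0.590
outer loop
vertex 1.538 -2.367 3.072
vertex 2.503 -1.954 3.805
vertex 1.675 -1.017 2.133
endloop
endfacet
facet normal -0.754 -0.322 -0.572
outer loop
vertex 2.997 -1.986 0.935
vertex 1.538 -2.367 3.072
vertex 1.675 -1.017 2.133
endloop
endfacet
facet normal -0.651 0.477 0.590
outer loop
vertex 1.675 -1.017 2.133
vertex 2.503 -1.954 3.805
vertex 2.64 -0.605 2.865
endloop
endfacet
facet normal 0.083 0.818 -0.570
outer loop
vertex 2.64 -0.605 2.865
vertex 2.997 -1.986 0.935
vertex 1.675 -1.017 2.133
endloop
endfacet
facet normal -0.083 -0.818 0.570
outer loop
vertex 1.538 -2.367 3.072
vertex 3.825 -2.923 2.607
vertex 2.503 -1.954 3.805
endloop
endfacet
facet normal -0.754 -0.322 -0.572
outer loop
vertex 2.86 -3.335 1.875
vertex 1.538 -2.367 3.072
vertex 2.997 -1.986 0.935
endloop
endfacet
facet normal -0.083 -0.818 0.570
outer loop
vertex 2.86 -3.335 1.875
vertex 3.825 -2.923 2.607
vertex 1.538 -2.367 3.072
endloop
endfacet
facet normal 0.754 0.322 0.572
outer loop
vertex 2.503 -1.954 3.805
vertex 3.825 -2.923 2.607
vertex 2.64 -0.605 2.865
endloop
endfacet
facet normal 0.083 0.818 -0.570
outer loop
vertex 3.962 -1.573 1.668
vertex 2.997 -1.986 0.935
vertex 2.64 -0.605 2.865
endloop
endfacet
facet normal 0.754 0.322 0.573
outer loop
vertex 2.64 -0.605 2.865
vertex 3.825 -2.923 2.607
vertex 3.962 -1.573 1.668
endloop
endfacet
facet normal 0.652 -0.477 -0.589
outer loop
vertex 3.962 -1.573 1.668
vertex 2.86 -3.335 1.875
vertex 2.997 -1.986 0.935
endloop
endfacet
facet normal 0.651 -0.477 -0.590
outer loop
vertex 3.825 -2.923 2.607
vertex 2.86 -3.335 1.875
vertex 3.962 -1.573 1.668
endloop
endfacet

endsolid


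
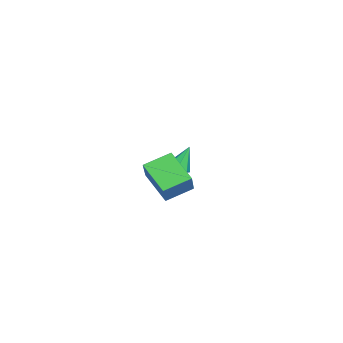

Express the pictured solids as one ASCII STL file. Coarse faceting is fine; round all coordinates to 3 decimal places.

solid 
facet normal 0.288 -0.353 -0.890
outer loop
vertex -1.28 2.977 -1.703
vertex -1.863 2.948 -1.88
vertex -1.471 3.412 -1.937
endloop
endfacet
facet normal 0.717 0.547 0.432
outer loop
vertex -1.28 2.977 -1.703
vertex -1.471 3.412 -1.937
vertex -2.257 3.432 -0.66
endloop
endfacet
facet normal 0.289 -0.353 -0.890
outer loop
vertex -1.471 3.412 -1.937
vertex -1.863 2.948 -1.88
vertex -1.957 3.496 -2.128
endloop
endfacet
facet normal 0.142 0.987 0.072
outer loop
vertex -1.471 3.412 -1.937
vertex -1.957 3.496 -2.128
vertex -2.257 3.432 -0.66
endloop
endfacet
facet normal 0.288 -0.353 -0.890
outer loop
vertex -1.957 3.496 -2.128
vertex -1.863 2.948 -1.88
vertex -2.372 3.168 -2.132
endloop
endfacet
facet normal -0.617 0.782 -0.092
outer loop
vertex -1.957 3.496 -2.128
vertex -2.372 3.168 -2.132
vertex -2.257 3.432 -0.66
endloop
endfacet
facet normal 0.288 -0.354 -0.890
outer loop
vertex -2.372 3.168 -2.132
vertex -1.863 2.948 -1.88
vertex -2.404 2.674 -1.946
endloop
endfacet
facet normal -0.994 0.088 0.062
outer loop
vertex -2.372 3.168 -2.132
vertex -2.404 2.674 -1.946
vertex -2.257 3.432 -0.66
endloop
endfacet
facet normal 0.288 -0.355 -0.890
outer loop
vertex -2.404 2.674 -1.946
vertex -1.863 2.948 -1.88
vertex -2.028 2.385 -1.709
endloop
endfacet
facet normal -0.704 -0.573 0.418
outer loop
vertex -2.404 2.674 -1.946
vertex -2.028 2.385 -1.709
vertex -2.257 3.432 -0.66
endloop
endfacet
facet normal 0.288 -0.355 -0.890
outer loop
vertex -2.028 2.385 -1.709
vertex -1.863 2.948 -1.88
vertex -1.527 2.521 -1.601
endloop
endfacet
facet normal 0.038 -0.703 0.710
outer loop
vertex -2.028 2.385 -1.709
vertex -1.527 2.521 -1.601
vertex -2.257 3.432 -0.66
endloop
endfacet
facet normal 0.288 -0.355 -0.890
outer loop
vertex -1.527 2.521 -1.601
vertex -1.863 2.948 -1.88
vertex -1.28 2.977 -1.703
endloop
endfacet
facet normal 0.669 -0.202 0.715
outer loop
vertex -1.527 2.521 -1.601
vertex -1.28 2.977 -1.703
vertex -2.257 3.432 -0.66
endloop
endfacet
facet normal -0.571 -0.581 0.580
outer loop
vertex 3.853 2.281 0.88
vertex 3.253 3.395 1.404
vertex 2.805 2.226 -0.206
endloop
endfacet
facet normal 0.439 -0.813 -0.382
outer loop
vertex 3.787 3.225 -1.204
vertex 3.853 2.281 0.88
vertex 2.805 2.226 -0.206
endloop
endfacet
facet normal -0.571 -0.581 0.580
outer loop
vertex 2.805 2.226 -0.206
vertex 3.253 3.395 1.404
vertex 2.205 3.34 0.318
endloop
endfacet
facet normal -0.694 -0.036 -0.719
outer loop
vertex 2.205 3.34 0.318
vertex 3.787 3.225 -1.204
vertex 2.805 2.226 -0.206
endloop
endfacet
facet normal 0.694 0.036 0.719
outer loop
vertex 3.853 2.281 0.88
vertex 4.235 4.394 0.406
vertex 3.253 3.395 1.404
endloop
endfacet
facet normal 0.439 -0.813 -0.382
outer loop
vertex 4.835 3.28 -0.118
vertex 3.853 2.281 0.88
vertex 3.787 3.225 -1.204
endloop
endfacet
facet normal 0.694 0.036 0.719
outer loop
vertex 4.835 3.28 -0.118
vertex 4.235 4.394 0.406
vertex 3.853 2.281 0.88
endloop
endfacet
facet normal -0.439 0.813 0.382
outer loop
vertex 3.253 3.395 1.404
vertex 4.235 4.394 0.406
vertex 2.205 3.34 0.318
endloop
endfacet
facet normal -0.694 -0.036 -0.719
outer loop
vertex 3.187 4.339 -0.68
vertex 3.787 3.225 -1.204
vertex 2.205 3.34 0.318
endloop
endfacet
facet normal -0.439 0.813 0.382
outer loop
vertex 2.205 3.34 0.318
vertex 4.235 4.394 0.406
vertex 3.187 4.339 -0.68
endloop
endfacet
facet normal 0.571 0.581 -0.580
outer loop
vertex 3.187 4.339 -0.68
vertex 4.835 3.28 -0.118
vertex 3.787 3.225 -1.204
endloop
endfacet
facet normal 0.571 0.581 -0.580
outer loop
vertex 4.235 4.394 0.406
vertex 4.835 3.28 -0.118
vertex 3.187 4.339 -0.68
endloop
endfacet

endsolid


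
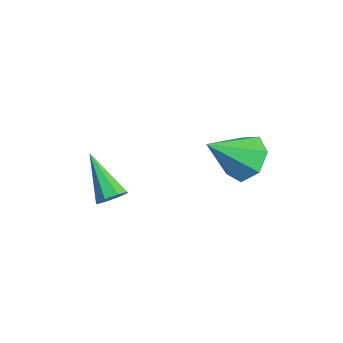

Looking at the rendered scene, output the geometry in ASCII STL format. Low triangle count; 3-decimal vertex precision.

solid 
facet normal 0.774 0.128 -0.620
outer loop
vertex 0.054 -0.111 1.149
vertex -0.32 -0.203 0.663
vertex -0.139 0.292 0.991
endloop
endfacet
facet normal 0.251 0.455 0.854
outer loop
vertex 0.054 -0.111 1.149
vertex -0.139 0.292 0.991
vertex -1.86 -0.457 1.897
endloop
endfacet
facet normal 0.775 0.127 -0.619
outer loop
vertex -0.139 0.292 0.991
vertex -0.32 -0.203 0.663
vertex -0.438 0.405 0.64
endloop
endfacet
facet normal -0.163 0.890 0.426
outer loop
vertex -0.139 0.292 0.991
vertex -0.438 0.405 0.64
vertex -1.86 -0.457 1.897
endloop
endfacet
facet normal 0.774 0.127 -0.620
outer loop
vertex -0.438 0.405 0.64
vertex -0.32 -0.203 0.663
vertex -0.668 0.162 0.303
endloop
endfacet
facet normal -0.606 0.781 -0.150
outer loop
vertex -0.438 0.405 0.64
vertex -0.668 0.162 0.303
vertex -1.86 -0.457 1.897
endloop
endfacet
facet normal 0.775 0.129 -0.619
outer loop
vertex -0.668 0.162 0.303
vertex -0.32 -0.203 0.663
vertex -0.693 -0.294 0.177
endloop
endfacet
facet normal -0.820 0.194 -0.538
outer loop
vertex -0.668 0.162 0.303
vertex -0.693 -0.294 0.177
vertex -1.86 -0.457 1.897
endloop
endfacet
facet normal 0.775 0.127 -0.619
outer loop
vertex -0.693 -0.294 0.177
vertex -0.32 -0.203 0.663
vertex -0.5 -0.698 0.336
endloop
endfacet
facet normal -0.680 -0.526 -0.511
outer loop
vertex -0.693 -0.294 0.177
vertex -0.5 -0.698 0.336
vertex -1.86 -0.457 1.897
endloop
endfacet
facet normal 0.774 0.128 -0.620
outer loop
vertex -0.5 -0.698 0.336
vertex -0.32 -0.203 0.663
vertex -0.201 -0.811 0.686
endloop
endfacet
facet normal -0.266 -0.960 -0.083
outer loop
vertex -0.5 -0.698 0.336
vertex -0.201 -0.811 0.686
vertex -1.86 -0.457 1.897
endloop
endfacet
facet normal 0.774 0.128 -0.620
outer loop
vertex -0.201 -0.811 0.686
vertex -0.32 -0.203 0.663
vertex 0.029 -0.568 1.023
endloop
endfacet
facet normal 0.178 -0.852 0.493
outer loop
vertex -0.201 -0.811 0.686
vertex 0.029 -0.568 1.023
vertex -1.86 -0.457 1.897
endloop
endfacet
facet normal 0.774 0.129 -0.620
outer loop
vertex 0.029 -0.568 1.023
vertex -0.32 -0.203 0.663
vertex 0.054 -0.111 1.149
endloop
endfacet
facet normal 0.392 -0.264 0.881
outer loop
vertex 0.029 -0.568 1.023
vertex 0.054 -0.111 1.149
vertex -1.86 -0.457 1.897
endloop
endfacet
facet normal -0.025 0.759 -0.651
outer loop
vertex 1.25 4.828 2.861
vertex 0.696 4.276 2.238
vertex 0.391 4.89 2.966
endloop
endfacet
facet normal 0.136 0.268 0.954
outer loop
vertex 1.25 4.828 2.861
vertex 0.391 4.89 2.966
vertex 0.744 2.804 3.502
endloop
endfacet
facet normal -0.025 0.759 -0.651
outer loop
vertex 0.391 4.89 2.966
vertex 0.696 4.276 2.238
vertex -0.239 4.489 2.523
endloop
endfacet
facet normal -0.613 0.098 0.784
outer loop
vertex 0.391 4.89 2.966
vertex -0.239 4.489 2.523
vertex 0.744 2.804 3.502
endloop
endfacet
facet normal -0.026 0.759 -0.651
outer loop
vertex -0.239 4.489 2.523
vertex 0.696 4.276 2.238
vertex -0.164 3.928 1.866
endloop
endfacet
facet normal -0.893 -0.388 0.229
outer loop
vertex -0.239 4.489 2.523
vertex -0.164 3.928 1.866
vertex 0.744 2.804 3.502
endloop
endfacet
facet normal -0.025 0.758 -0.651
outer loop
vertex -0.164 3.928 1.866
vertex 0.696 4.276 2.238
vertex 0.558 3.628 1.489
endloop
endfacet
facet normal -0.493 -0.820 -0.290
outer loop
vertex -0.164 3.928 1.866
vertex 0.558 3.628 1.489
vertex 0.744 2.804 3.502
endloop
endfacet
facet normal -0.024 0.758 -0.652
outer loop
vertex 0.558 3.628 1.489
vertex 0.696 4.276 2.238
vertex 1.384 3.816 1.677
endloop
endfacet
facet normal 0.287 -0.877 -0.385
outer loop
vertex 0.558 3.628 1.489
vertex 1.384 3.816 1.677
vertex 0.744 2.804 3.502
endloop
endfacet
facet normal -0.024 0.758 -0.652
outer loop
vertex 1.384 3.816 1.677
vertex 0.696 4.276 2.238
vertex 1.692 4.35 2.287
endloop
endfacet
facet normal 0.858 -0.513 0.016
outer loop
vertex 1.384 3.816 1.677
vertex 1.692 4.35 2.287
vertex 0.744 2.804 3.502
endloop
endfacet
facet normal -0.024 0.759 -0.651
outer loop
vertex 1.692 4.35 2.287
vertex 0.696 4.276 2.238
vertex 1.25 4.828 2.861
endloop
endfacet
facet normal 0.791 -0.004 0.612
outer loop
vertex 1.692 4.35 2.287
vertex 1.25 4.828 2.861
vertex 0.744 2.804 3.502
endloop
endfacet

endsolid


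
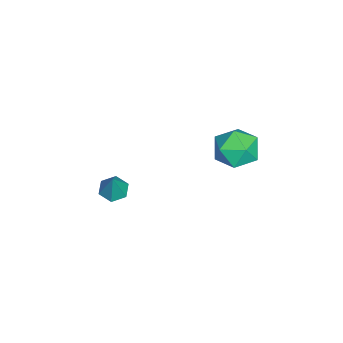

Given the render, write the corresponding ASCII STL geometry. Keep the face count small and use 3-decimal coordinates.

solid 
facet normal -0.400 -0.061 -0.915
outer loop
vertex 0.176 -3.426 -2.146
vertex -0.465 -3.437 -1.865
vertex -0.167 -2.827 -2.036
endloop
endfacet
facet normal 0.867 0.498 -0.009
outer loop
vertex 0.176 -3.426 -2.146
vertex -0.167 -2.827 -2.036
vertex 0.145 -3.343 -0.475
endloop
endfacet
facet normal -0.401 -0.060 -0.914
outer loop
vertex -0.167 -2.827 -2.036
vertex -0.465 -3.437 -1.865
vertex -0.808 -2.837 -1.754
endloop
endfacet
facet normal 0.113 0.950 0.291
outer loop
vertex -0.167 -2.827 -2.036
vertex -0.808 -2.837 -1.754
vertex 0.145 -3.343 -0.475
endloop
endfacet
facet normal -0.402 -0.061 -0.914
outer loop
vertex -0.808 -2.837 -1.754
vertex -0.465 -3.437 -1.865
vertex -1.105 -3.447 -1.583
endloop
endfacet
facet normal -0.606 0.474 0.639
outer loop
vertex -0.808 -2.837 -1.754
vertex -1.105 -3.447 -1.583
vertex 0.145 -3.343 -0.475
endloop
endfacet
facet normal -0.402 -0.062 -0.914
outer loop
vertex -1.105 -3.447 -1.583
vertex -0.465 -3.437 -1.865
vertex -0.762 -4.047 -1.693
endloop
endfacet
facet normal -0.570 -0.452 0.686
outer loop
vertex -1.105 -3.447 -1.583
vertex -0.762 -4.047 -1.693
vertex 0.145 -3.343 -0.475
endloop
endfacet
facet normal -0.401 -0.062 -0.914
outer loop
vertex -0.762 -4.047 -1.693
vertex -0.465 -3.437 -1.865
vertex -0.121 -4.037 -1.975
endloop
endfacet
facet normal 0.184 -0.904 0.386
outer loop
vertex -0.762 -4.047 -1.693
vertex -0.121 -4.037 -1.975
vertex 0.145 -3.343 -0.475
endloop
endfacet
facet normal -0.400 -0.062 -0.915
outer loop
vertex -0.121 -4.037 -1.975
vertex -0.465 -3.437 -1.865
vertex 0.176 -3.426 -2.146
endloop
endfacet
facet normal 0.903 -0.428 0.038
outer loop
vertex -0.121 -4.037 -1.975
vertex 0.176 -3.426 -2.146
vertex 0.145 -3.343 -0.475
endloop
endfacet
facet normal 0.068 0.482 0.874
outer loop
vertex 0.919 2.915 4.269
vertex 1.137 1.97 4.773
vertex 1.954 2.578 4.374
endloop
endfacet
facet normal 0.261 0.906 0.334
outer loop
vertex 0.919 2.915 4.269
vertex 1.954 2.578 4.374
vertex 1.616 3.022 3.434
endloop
endfacet
facet normal -0.288 0.950 -0.119
outer loop
vertex 0.919 2.915 4.269
vertex 1.616 3.022 3.434
vertex 0.591 2.688 3.251
endloop
endfacet
facet normal -0.821 0.553 0.141
outer loop
vertex 0.919 2.915 4.269
vertex 0.591 2.688 3.251
vertex 0.295 2.038 4.079
endloop
endfacet
facet normal -0.601 0.264 0.755
outer loop
vertex 0.919 2.915 4.269
vertex 0.295 2.038 4.079
vertex 1.137 1.97 4.773
endloop
endfacet
facet normal 0.805 0.594 -0.009
outer loop
vertex 1.616 3.022 3.434
vertex 1.954 2.578 4.374
vertex 2.265 2.142 3.421
endloop
endfacet
facet normal 0.492 -0.093 0.866
outer loop
vertex 1.954 2.578 4.374
vertex 1.137 1.97 4.773
vertex 1.969 1.492 4.249
endloop
endfacet
facet normal -0.591 -0.445 0.673
outer loop
vertex 1.137 1.97 4.773
vertex 0.295 2.038 4.079
vertex 0.944 1.158 4.066
endloop
endfacet
facet normal -0.947 0.024 -0.320
outer loop
vertex 0.295 2.038 4.079
vertex 0.591 2.688 3.251
vertex 0.606 1.602 3.126
endloop
endfacet
facet normal -0.085 0.666 -0.741
outer loop
vertex 0.591 2.688 3.251
vertex 1.616 3.022 3.434
vertex 1.423 2.21 2.727
endloop
endfacet
facet normal 0.821 -0.553 -0.141
outer loop
vertex 1.641 1.265 3.231
vertex 2.265 2.142 3.421
vertex 1.969 1.492 4.249
endloop
endfacet
facet normal 0.288 -0.950 0.119
outer loop
vertex 1.641 1.265 3.231
vertex 1.969 1.492 4.249
vertex 0.944 1.158 4.066
endloop
endfacet
facet normal -0.261 -0.906 -0.334
outer loop
vertex 1.641 1.265 3.231
vertex 0.944 1.158 4.066
vertex 0.606 1.602 3.126
endloop
endfacet
facet normal -0.068 -0.482 -0.874
outer loop
vertex 1.641 1.265 3.231
vertex 0.606 1.602 3.126
vertex 1.423 2.21 2.727
endloop
endfacet
facet normal 0.601 -0.264 -0.755
outer loop
vertex 1.641 1.265 3.231
vertex 1.423 2.21 2.727
vertex 2.265 2.142 3.421
endloop
endfacet
facet normal 0.947 -0.024 0.320
outer loop
vertex 1.969 1.492 4.249
vertex 2.265 2.142 3.421
vertex 1.954 2.578 4.374
endloop
endfacet
facet normal 0.085 -0.666 0.741
outer loop
vertex 0.944 1.158 4.066
vertex 1.969 1.492 4.249
vertex 1.137 1.97 4.773
endloop
endfacet
facet normal -0.805 -0.594 0.009
outer loop
vertex 0.606 1.602 3.126
vertex 0.944 1.158 4.066
vertex 0.295 2.038 4.079
endloop
endfacet
facet normal -0.492 0.093 -0.866
outer loop
vertex 1.423 2.21 2.727
vertex 0.606 1.602 3.126
vertex 0.591 2.688 3.251
endloop
endfacet
facet normal 0.591 0.445 -0.673
outer loop
vertex 2.265 2.142 3.421
vertex 1.423 2.21 2.727
vertex 1.616 3.022 3.434
endloop
endfacet

endsolid


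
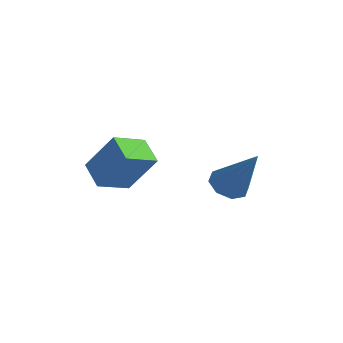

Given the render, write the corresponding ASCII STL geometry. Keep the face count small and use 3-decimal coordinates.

solid 
facet normal -0.552 -0.174 -0.816
outer loop
vertex 1.876 -1.23 0.168
vertex 1.137 -0.885 0.594
vertex 2.115 -0.265 -0.2
endloop
endfacet
facet normal 0.803 -0.375 -0.462
outer loop
vertex 2.903 -0.015 0.966
vertex 1.876 -1.23 0.168
vertex 2.115 -0.265 -0.2
endloop
endfacet
facet normal -0.551 -0.175 -0.816
outer loop
vertex 2.115 -0.265 -0.2
vertex 1.137 -0.885 0.594
vertex 1.375 0.08 0.226
endloop
endfacet
facet normal 0.225 0.911 -0.347
outer loop
vertex 1.375 0.08 0.226
vertex 2.903 -0.015 0.966
vertex 2.115 -0.265 -0.2
endloop
endfacet
facet normal -0.225 -0.910 0.347
outer loop
vertex 1.876 -1.23 0.168
vertex 1.925 -0.635 1.76
vertex 1.137 -0.885 0.594
endloop
endfacet
facet normal 0.803 -0.375 -0.463
outer loop
vertex 2.665 -0.98 1.334
vertex 1.876 -1.23 0.168
vertex 2.903 -0.015 0.966
endloop
endfacet
facet normal -0.225 -0.910 0.347
outer loop
vertex 2.665 -0.98 1.334
vertex 1.925 -0.635 1.76
vertex 1.876 -1.23 0.168
endloop
endfacet
facet normal -0.803 0.375 0.463
outer loop
vertex 1.137 -0.885 0.594
vertex 1.925 -0.635 1.76
vertex 1.375 0.08 0.226
endloop
endfacet
facet normal 0.225 0.910 -0.347
outer loop
vertex 2.164 0.33 1.392
vertex 2.903 -0.015 0.966
vertex 1.375 0.08 0.226
endloop
endfacet
facet normal -0.803 0.375 0.463
outer loop
vertex 1.375 0.08 0.226
vertex 1.925 -0.635 1.76
vertex 2.164 0.33 1.392
endloop
endfacet
facet normal 0.552 0.175 0.815
outer loop
vertex 2.164 0.33 1.392
vertex 2.665 -0.98 1.334
vertex 2.903 -0.015 0.966
endloop
endfacet
facet normal 0.551 0.175 0.816
outer loop
vertex 1.925 -0.635 1.76
vertex 2.665 -0.98 1.334
vertex 2.164 0.33 1.392
endloop
endfacet
facet normal -0.585 0.032 -0.810
outer loop
vertex 3.584 2.25 -1.11
vertex 3.188 2.619 -0.809
vertex 3.687 2.71 -1.166
endloop
endfacet
facet normal 0.925 -0.243 -0.294
outer loop
vertex 3.584 2.25 -1.11
vertex 3.687 2.71 -1.166
vertex 4.212 2.561 0.609
endloop
endfacet
facet normal -0.586 0.033 -0.810
outer loop
vertex 3.687 2.71 -1.166
vertex 3.188 2.619 -0.809
vertex 3.497 3.117 -1.012
endloop
endfacet
facet normal 0.852 0.478 -0.212
outer loop
vertex 3.687 2.71 -1.166
vertex 3.497 3.117 -1.012
vertex 4.212 2.561 0.609
endloop
endfacet
facet normal -0.586 0.033 -0.810
outer loop
vertex 3.497 3.117 -1.012
vertex 3.188 2.619 -0.809
vertex 3.126 3.232 -0.739
endloop
endfacet
facet normal 0.387 0.911 0.142
outer loop
vertex 3.497 3.117 -1.012
vertex 3.126 3.232 -0.739
vertex 4.212 2.561 0.609
endloop
endfacet
facet normal -0.585 0.033 -0.810
outer loop
vertex 3.126 3.232 -0.739
vertex 3.188 2.619 -0.809
vertex 2.791 2.988 -0.507
endloop
endfacet
facet normal -0.198 0.804 0.560
outer loop
vertex 3.126 3.232 -0.739
vertex 2.791 2.988 -0.507
vertex 4.212 2.561 0.609
endloop
endfacet
facet normal -0.586 0.033 -0.810
outer loop
vertex 2.791 2.988 -0.507
vertex 3.188 2.619 -0.809
vertex 2.689 2.528 -0.452
endloop
endfacet
facet normal -0.561 0.220 0.798
outer loop
vertex 2.791 2.988 -0.507
vertex 2.689 2.528 -0.452
vertex 4.212 2.561 0.609
endloop
endfacet
facet normal -0.586 0.033 -0.810
outer loop
vertex 2.689 2.528 -0.452
vertex 3.188 2.619 -0.809
vertex 2.879 2.122 -0.606
endloop
endfacet
facet normal -0.488 -0.500 0.716
outer loop
vertex 2.689 2.528 -0.452
vertex 2.879 2.122 -0.606
vertex 4.212 2.561 0.609
endloop
endfacet
facet normal -0.586 0.034 -0.809
outer loop
vertex 2.879 2.122 -0.606
vertex 3.188 2.619 -0.809
vertex 3.249 2.006 -0.879
endloop
endfacet
facet normal -0.024 -0.931 0.363
outer loop
vertex 2.879 2.122 -0.606
vertex 3.249 2.006 -0.879
vertex 4.212 2.561 0.609
endloop
endfacet
facet normal -0.584 0.034 -0.811
outer loop
vertex 3.249 2.006 -0.879
vertex 3.188 2.619 -0.809
vertex 3.584 2.25 -1.11
endloop
endfacet
facet normal 0.562 -0.825 -0.056
outer loop
vertex 3.249 2.006 -0.879
vertex 3.584 2.25 -1.11
vertex 4.212 2.561 0.609
endloop
endfacet

endsolid


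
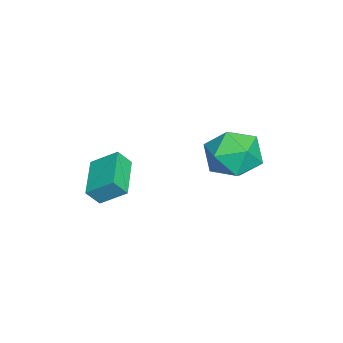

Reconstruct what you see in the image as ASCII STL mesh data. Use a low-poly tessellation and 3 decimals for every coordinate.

solid 
facet normal -0.970 -0.092 0.225
outer loop
vertex -1.067 -3.197 1.457
vertex -1.259 -2.736 0.82
vertex -1.136 -4.21 0.745
endloop
endfacet
facet normal 0.238 -0.569 0.787
outer loop
vertex 0.599 -4.044 0.34
vertex -1.067 -3.197 1.457
vertex -1.136 -4.21 0.745
endloop
endfacet
facet normal -0.970 -0.092 0.226
outer loop
vertex -1.136 -4.21 0.745
vertex -1.259 -2.736 0.82
vertex -1.329 -3.748 0.107
endloop
endfacet
facet normal -0.056 -0.817 -0.574
outer loop
vertex -1.329 -3.748 0.107
vertex 0.599 -4.044 0.34
vertex -1.136 -4.21 0.745
endloop
endfacet
facet normal 0.056 0.817 0.574
outer loop
vertex -1.067 -3.197 1.457
vertex 0.476 -2.57 0.415
vertex -1.259 -2.736 0.82
endloop
endfacet
facet normal 0.237 -0.570 0.786
outer loop
vertex 0.669 -3.032 1.053
vertex -1.067 -3.197 1.457
vertex 0.599 -4.044 0.34
endloop
endfacet
facet normal 0.056 0.817 0.574
outer loop
vertex 0.669 -3.032 1.053
vertex 0.476 -2.57 0.415
vertex -1.067 -3.197 1.457
endloop
endfacet
facet normal -0.238 0.570 -0.786
outer loop
vertex -1.259 -2.736 0.82
vertex 0.476 -2.57 0.415
vertex -1.329 -3.748 0.107
endloop
endfacet
facet normal -0.056 -0.817 -0.574
outer loop
vertex 0.407 -3.583 -0.297
vertex 0.599 -4.044 0.34
vertex -1.329 -3.748 0.107
endloop
endfacet
facet normal -0.237 0.569 -0.787
outer loop
vertex -1.329 -3.748 0.107
vertex 0.476 -2.57 0.415
vertex 0.407 -3.583 -0.297
endloop
endfacet
facet normal 0.970 0.092 -0.226
outer loop
vertex 0.407 -3.583 -0.297
vertex 0.669 -3.032 1.053
vertex 0.599 -4.044 0.34
endloop
endfacet
facet normal 0.970 0.093 -0.226
outer loop
vertex 0.476 -2.57 0.415
vertex 0.669 -3.032 1.053
vertex 0.407 -3.583 -0.297
endloop
endfacet
facet normal -0.560 0.095 0.823
outer loop
vertex -3.499 1.479 1.133
vertex -4.058 0.426 0.875
vertex -3.05 0.429 1.56
endloop
endfacet
facet normal 0.078 0.404 0.911
outer loop
vertex -3.499 1.479 1.133
vertex -3.05 0.429 1.56
vertex -2.296 1.28 1.118
endloop
endfacet
facet normal 0.154 0.901 0.405
outer loop
vertex -3.499 1.479 1.133
vertex -2.296 1.28 1.118
vertex -2.839 1.803 0.16
endloop
endfacet
facet normal -0.436 0.900 0.004
outer loop
vertex -3.499 1.479 1.133
vertex -2.839 1.803 0.16
vertex -3.928 1.276 0.009
endloop
endfacet
facet normal -0.877 0.402 0.262
outer loop
vertex -3.499 1.479 1.133
vertex -3.928 1.276 0.009
vertex -4.058 0.426 0.875
endloop
endfacet
facet normal 0.580 -0.093 0.810
outer loop
vertex -2.296 1.28 1.118
vertex -3.05 0.429 1.56
vertex -2.112 0.104 0.851
endloop
endfacet
facet normal -0.451 -0.593 0.667
outer loop
vertex -3.05 0.429 1.56
vertex -4.058 0.426 0.875
vertex -3.201 -0.423 0.7
endloop
endfacet
facet normal -0.966 -0.097 -0.240
outer loop
vertex -4.058 0.426 0.875
vertex -3.928 1.276 0.009
vertex -3.744 0.1 -0.258
endloop
endfacet
facet normal -0.252 0.709 -0.658
outer loop
vertex -3.928 1.276 0.009
vertex -2.839 1.803 0.16
vertex -2.99 0.951 -0.7
endloop
endfacet
facet normal 0.703 0.711 -0.010
outer loop
vertex -2.839 1.803 0.16
vertex -2.296 1.28 1.118
vertex -1.982 0.954 -0.015
endloop
endfacet
facet normal 0.436 -0.900 -0.004
outer loop
vertex -2.541 -0.099 -0.273
vertex -2.112 0.104 0.851
vertex -3.201 -0.423 0.7
endloop
endfacet
facet normal -0.154 -0.901 -0.405
outer loop
vertex -2.541 -0.099 -0.273
vertex -3.201 -0.423 0.7
vertex -3.744 0.1 -0.258
endloop
endfacet
facet normal -0.078 -0.404 -0.911
outer loop
vertex -2.541 -0.099 -0.273
vertex -3.744 0.1 -0.258
vertex -2.99 0.951 -0.7
endloop
endfacet
facet normal 0.560 -0.095 -0.823
outer loop
vertex -2.541 -0.099 -0.273
vertex -2.99 0.951 -0.7
vertex -1.982 0.954 -0.015
endloop
endfacet
facet normal 0.877 -0.402 -0.262
outer loop
vertex -2.541 -0.099 -0.273
vertex -1.982 0.954 -0.015
vertex -2.112 0.104 0.851
endloop
endfacet
facet normal 0.252 -0.709 0.658
outer loop
vertex -3.201 -0.423 0.7
vertex -2.112 0.104 0.851
vertex -3.05 0.429 1.56
endloop
endfacet
facet normal -0.703 -0.711 0.010
outer loop
vertex -3.744 0.1 -0.258
vertex -3.201 -0.423 0.7
vertex -4.058 0.426 0.875
endloop
endfacet
facet normal -0.580 0.093 -0.810
outer loop
vertex -2.99 0.951 -0.7
vertex -3.744 0.1 -0.258
vertex -3.928 1.276 0.009
endloop
endfacet
facet normal 0.451 0.593 -0.667
outer loop
vertex -1.982 0.954 -0.015
vertex -2.99 0.951 -0.7
vertex -2.839 1.803 0.16
endloop
endfacet
facet normal 0.966 0.097 0.240
outer loop
vertex -2.112 0.104 0.851
vertex -1.982 0.954 -0.015
vertex -2.296 1.28 1.118
endloop
endfacet

endsolid


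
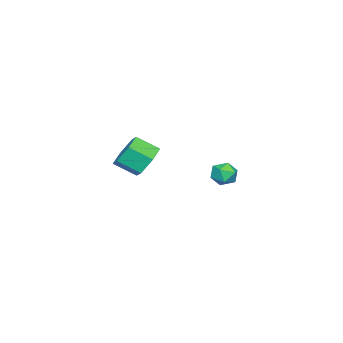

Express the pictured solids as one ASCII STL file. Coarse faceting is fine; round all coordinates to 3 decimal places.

solid 
facet normal -0.991 0.095 -0.092
outer loop
vertex 1.148 3.017 -1.436
vertex 1.066 2.774 -0.803
vertex 1.14 3.446 -0.903
endloop
endfacet
facet normal -0.651 0.586 -0.482
outer loop
vertex 1.148 3.017 -1.436
vertex 1.14 3.446 -0.903
vertex 1.593 3.535 -1.407
endloop
endfacet
facet normal -0.226 0.247 -0.942
outer loop
vertex 1.148 3.017 -1.436
vertex 1.593 3.535 -1.407
vertex 1.799 2.919 -1.618
endloop
endfacet
facet normal -0.303 -0.456 -0.837
outer loop
vertex 1.148 3.017 -1.436
vertex 1.799 2.919 -1.618
vertex 1.474 2.448 -1.244
endloop
endfacet
facet normal -0.775 -0.549 -0.311
outer loop
vertex 1.148 3.017 -1.436
vertex 1.474 2.448 -1.244
vertex 1.066 2.774 -0.803
endloop
endfacet
facet normal -0.239 0.970 -0.044
outer loop
vertex 1.593 3.535 -1.407
vertex 1.14 3.446 -0.903
vertex 1.786 3.612 -0.756
endloop
endfacet
facet normal -0.789 0.175 0.589
outer loop
vertex 1.14 3.446 -0.903
vertex 1.066 2.774 -0.803
vertex 1.461 3.141 -0.382
endloop
endfacet
facet normal -0.441 -0.867 0.233
outer loop
vertex 1.066 2.774 -0.803
vertex 1.474 2.448 -1.244
vertex 1.667 2.525 -0.593
endloop
endfacet
facet normal 0.325 -0.715 -0.619
outer loop
vertex 1.474 2.448 -1.244
vertex 1.799 2.919 -1.618
vertex 2.12 2.614 -1.097
endloop
endfacet
facet normal 0.450 0.420 -0.788
outer loop
vertex 1.799 2.919 -1.618
vertex 1.593 3.535 -1.407
vertex 2.194 3.286 -1.197
endloop
endfacet
facet normal 0.303 0.456 0.837
outer loop
vertex 2.112 3.043 -0.564
vertex 1.786 3.612 -0.756
vertex 1.461 3.141 -0.382
endloop
endfacet
facet normal 0.226 -0.247 0.942
outer loop
vertex 2.112 3.043 -0.564
vertex 1.461 3.141 -0.382
vertex 1.667 2.525 -0.593
endloop
endfacet
facet normal 0.651 -0.586 0.482
outer loop
vertex 2.112 3.043 -0.564
vertex 1.667 2.525 -0.593
vertex 2.12 2.614 -1.097
endloop
endfacet
facet normal 0.991 -0.095 0.092
outer loop
vertex 2.112 3.043 -0.564
vertex 2.12 2.614 -1.097
vertex 2.194 3.286 -1.197
endloop
endfacet
facet normal 0.775 0.549 0.311
outer loop
vertex 2.112 3.043 -0.564
vertex 2.194 3.286 -1.197
vertex 1.786 3.612 -0.756
endloop
endfacet
facet normal -0.325 0.715 0.619
outer loop
vertex 1.461 3.141 -0.382
vertex 1.786 3.612 -0.756
vertex 1.14 3.446 -0.903
endloop
endfacet
facet normal -0.450 -0.420 0.788
outer loop
vertex 1.667 2.525 -0.593
vertex 1.461 3.141 -0.382
vertex 1.066 2.774 -0.803
endloop
endfacet
facet normal 0.239 -0.970 0.044
outer loop
vertex 2.12 2.614 -1.097
vertex 1.667 2.525 -0.593
vertex 1.474 2.448 -1.244
endloop
endfacet
facet normal 0.789 -0.175 -0.589
outer loop
vertex 2.194 3.286 -1.197
vertex 2.12 2.614 -1.097
vertex 1.799 2.919 -1.618
endloop
endfacet
facet normal 0.441 0.867 -0.233
outer loop
vertex 1.786 3.612 -0.756
vertex 2.194 3.286 -1.197
vertex 1.593 3.535 -1.407
endloop
endfacet
facet normal -0.238 0.810 -0.535
outer loop
vertex -1.816 -2.723 -3.509
vertex -2.097 -2.259 -2.681
vertex -1.16 -2.19 -2.994
endloop
endfacet
facet normal 0.710 -0.230 -0.666
outer loop
vertex -1.816 -2.723 -3.509
vertex -1.16 -2.19 -2.994
vertex -1.503 -3.785 -2.808
endloop
endfacet
facet normal 0.710 -0.230 -0.666
outer loop
vertex -1.503 -3.785 -2.808
vertex -1.16 -2.19 -2.994
vertex -0.847 -3.251 -2.293
endloop
endfacet
facet normal 0.240 -0.810 0.535
outer loop
vertex -1.503 -3.785 -2.808
vertex -0.847 -3.251 -2.293
vertex -1.783 -3.321 -1.979
endloop
endfacet
facet normal -0.238 0.810 -0.535
outer loop
vertex -1.16 -2.19 -2.994
vertex -2.097 -2.259 -2.681
vertex -1.441 -1.726 -2.166
endloop
endfacet
facet normal 0.929 0.352 0.118
outer loop
vertex -1.16 -2.19 -2.994
vertex -1.441 -1.726 -2.166
vertex -0.847 -3.251 -2.293
endloop
endfacet
facet normal 0.929 0.352 0.117
outer loop
vertex -0.847 -3.251 -2.293
vertex -1.441 -1.726 -2.166
vertex -1.127 -2.787 -1.465
endloop
endfacet
facet normal 0.240 -0.810 0.535
outer loop
vertex -0.847 -3.251 -2.293
vertex -1.127 -2.787 -1.465
vertex -1.783 -3.321 -1.979
endloop
endfacet
facet normal -0.239 0.811 -0.534
outer loop
vertex -1.441 -1.726 -2.166
vertex -2.097 -2.259 -2.681
vertex -2.377 -1.795 -1.852
endloop
endfacet
facet normal 0.220 0.582 0.783
outer loop
vertex -1.441 -1.726 -2.166
vertex -2.377 -1.795 -1.852
vertex -1.127 -2.787 -1.465
endloop
endfacet
facet normal 0.219 0.582 0.783
outer loop
vertex -1.127 -2.787 -1.465
vertex -2.377 -1.795 -1.852
vertex -2.064 -2.857 -1.151
endloop
endfacet
facet normal 0.240 -0.810 0.535
outer loop
vertex -1.127 -2.787 -1.465
vertex -2.064 -2.857 -1.151
vertex -1.783 -3.321 -1.979
endloop
endfacet
facet normal -0.240 0.810 -0.535
outer loop
vertex -2.377 -1.795 -1.852
vertex -2.097 -2.259 -2.681
vertex -3.033 -2.329 -2.367
endloop
endfacet
facet normal -0.710 0.230 0.666
outer loop
vertex -2.377 -1.795 -1.852
vertex -3.033 -2.329 -2.367
vertex -2.064 -2.857 -1.151
endloop
endfacet
facet normal -0.710 0.230 0.666
outer loop
vertex -2.064 -2.857 -1.151
vertex -3.033 -2.329 -2.367
vertex -2.72 -3.39 -1.666
endloop
endfacet
facet normal 0.238 -0.810 0.535
outer loop
vertex -2.064 -2.857 -1.151
vertex -2.72 -3.39 -1.666
vertex -1.783 -3.321 -1.979
endloop
endfacet
facet normal -0.240 0.810 -0.535
outer loop
vertex -3.033 -2.329 -2.367
vertex -2.097 -2.259 -2.681
vertex -2.753 -2.793 -3.195
endloop
endfacet
facet normal -0.929 -0.351 -0.117
outer loop
vertex -3.033 -2.329 -2.367
vertex -2.753 -2.793 -3.195
vertex -2.72 -3.39 -1.666
endloop
endfacet
facet normal -0.928 -0.352 -0.118
outer loop
vertex -2.72 -3.39 -1.666
vertex -2.753 -2.793 -3.195
vertex -2.439 -3.854 -2.494
endloop
endfacet
facet normal 0.238 -0.810 0.535
outer loop
vertex -2.72 -3.39 -1.666
vertex -2.439 -3.854 -2.494
vertex -1.783 -3.321 -1.979
endloop
endfacet
facet normal -0.240 0.810 -0.535
outer loop
vertex -2.753 -2.793 -3.195
vertex -2.097 -2.259 -2.681
vertex -1.816 -2.723 -3.509
endloop
endfacet
facet normal -0.219 -0.582 -0.783
outer loop
vertex -2.753 -2.793 -3.195
vertex -1.816 -2.723 -3.509
vertex -2.439 -3.854 -2.494
endloop
endfacet
facet normal -0.220 -0.582 -0.783
outer loop
vertex -2.439 -3.854 -2.494
vertex -1.816 -2.723 -3.509
vertex -1.503 -3.785 -2.808
endloop
endfacet
facet normal 0.239 -0.811 0.534
outer loop
vertex -2.439 -3.854 -2.494
vertex -1.503 -3.785 -2.808
vertex -1.783 -3.321 -1.979
endloop
endfacet

endsolid


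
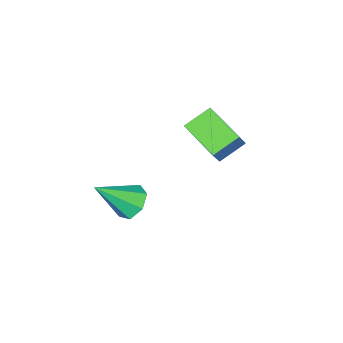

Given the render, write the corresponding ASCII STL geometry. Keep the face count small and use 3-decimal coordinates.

solid 
facet normal -0.621 0.416 -0.664
outer loop
vertex 2.547 0.336 -3.487
vertex 1.848 -0.18 -3.156
vertex 2.123 0.665 -2.884
endloop
endfacet
facet normal 0.767 0.608 0.208
outer loop
vertex 2.547 0.336 -3.487
vertex 2.123 0.665 -2.884
vertex 3.192 -1.08 -1.724
endloop
endfacet
facet normal -0.623 0.416 -0.662
outer loop
vertex 2.123 0.665 -2.884
vertex 1.848 -0.18 -3.156
vertex 1.493 0.357 -2.485
endloop
endfacet
facet normal 0.181 0.619 0.764
outer loop
vertex 2.123 0.665 -2.884
vertex 1.493 0.357 -2.485
vertex 3.192 -1.08 -1.724
endloop
endfacet
facet normal -0.623 0.416 -0.663
outer loop
vertex 1.493 0.357 -2.485
vertex 1.848 -0.18 -3.156
vertex 1.13 -0.356 -2.592
endloop
endfacet
facet normal -0.372 0.051 0.927
outer loop
vertex 1.493 0.357 -2.485
vertex 1.13 -0.356 -2.592
vertex 3.192 -1.08 -1.724
endloop
endfacet
facet normal -0.623 0.416 -0.663
outer loop
vertex 1.13 -0.356 -2.592
vertex 1.848 -0.18 -3.156
vertex 1.307 -0.937 -3.123
endloop
endfacet
facet normal -0.476 -0.668 0.572
outer loop
vertex 1.13 -0.356 -2.592
vertex 1.307 -0.937 -3.123
vertex 3.192 -1.08 -1.724
endloop
endfacet
facet normal -0.622 0.416 -0.663
outer loop
vertex 1.307 -0.937 -3.123
vertex 1.848 -0.18 -3.156
vertex 1.892 -0.948 -3.679
endloop
endfacet
facet normal -0.051 -0.998 -0.034
outer loop
vertex 1.307 -0.937 -3.123
vertex 1.892 -0.948 -3.679
vertex 3.192 -1.08 -1.724
endloop
endfacet
facet normal -0.622 0.416 -0.663
outer loop
vertex 1.892 -0.948 -3.679
vertex 1.848 -0.18 -3.156
vertex 2.444 -0.381 -3.841
endloop
endfacet
facet normal 0.581 -0.689 -0.433
outer loop
vertex 1.892 -0.948 -3.679
vertex 2.444 -0.381 -3.841
vertex 3.192 -1.08 -1.724
endloop
endfacet
facet normal -0.622 0.417 -0.663
outer loop
vertex 2.444 -0.381 -3.841
vertex 1.848 -0.18 -3.156
vertex 2.547 0.336 -3.487
endloop
endfacet
facet normal 0.945 0.025 -0.326
outer loop
vertex 2.444 -0.381 -3.841
vertex 2.547 0.336 -3.487
vertex 3.192 -1.08 -1.724
endloop
endfacet
facet normal -0.809 0.317 0.495
outer loop
vertex -3.199 -0.159 -0.111
vertex -2.842 1.772 -0.765
vertex -3.947 -0.385 -1.187
endloop
endfacet
facet normal -0.173 -0.933 0.316
outer loop
vertex -2.758 -0.852 -1.915
vertex -3.199 -0.159 -0.111
vertex -3.947 -0.385 -1.187
endloop
endfacet
facet normal -0.809 0.318 0.495
outer loop
vertex -3.947 -0.385 -1.187
vertex -2.842 1.772 -0.765
vertex -3.589 1.546 -1.841
endloop
endfacet
facet normal -0.562 -0.170 -0.809
outer loop
vertex -3.589 1.546 -1.841
vertex -2.758 -0.852 -1.915
vertex -3.947 -0.385 -1.187
endloop
endfacet
facet normal 0.562 0.170 0.809
outer loop
vertex -3.199 -0.159 -0.111
vertex -1.653 1.305 -1.493
vertex -2.842 1.772 -0.765
endloop
endfacet
facet normal -0.173 -0.933 0.316
outer loop
vertex -2.011 -0.626 -0.839
vertex -3.199 -0.159 -0.111
vertex -2.758 -0.852 -1.915
endloop
endfacet
facet normal 0.563 0.170 0.809
outer loop
vertex -2.011 -0.626 -0.839
vertex -1.653 1.305 -1.493
vertex -3.199 -0.159 -0.111
endloop
endfacet
facet normal 0.173 0.933 -0.316
outer loop
vertex -2.842 1.772 -0.765
vertex -1.653 1.305 -1.493
vertex -3.589 1.546 -1.841
endloop
endfacet
facet normal -0.563 -0.170 -0.809
outer loop
vertex -2.401 1.079 -2.569
vertex -2.758 -0.852 -1.915
vertex -3.589 1.546 -1.841
endloop
endfacet
facet normal 0.173 0.933 -0.316
outer loop
vertex -3.589 1.546 -1.841
vertex -1.653 1.305 -1.493
vertex -2.401 1.079 -2.569
endloop
endfacet
facet normal 0.809 -0.317 -0.495
outer loop
vertex -2.401 1.079 -2.569
vertex -2.011 -0.626 -0.839
vertex -2.758 -0.852 -1.915
endloop
endfacet
facet normal 0.809 -0.318 -0.495
outer loop
vertex -1.653 1.305 -1.493
vertex -2.011 -0.626 -0.839
vertex -2.401 1.079 -2.569
endloop
endfacet

endsolid


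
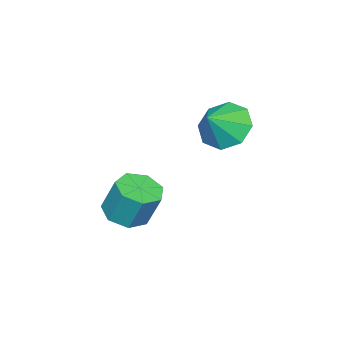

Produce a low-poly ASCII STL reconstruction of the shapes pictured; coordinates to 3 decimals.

solid 
facet normal -0.762 0.114 -0.638
outer loop
vertex 1.769 3.212 0.969
vertex 1.059 2.966 1.773
vertex 1.515 3.893 1.394
endloop
endfacet
facet normal 0.917 0.391 -0.079
outer loop
vertex 1.769 3.212 0.969
vertex 1.515 3.893 1.394
vertex 2.081 2.814 2.627
endloop
endfacet
facet normal -0.762 0.115 -0.637
outer loop
vertex 1.515 3.893 1.394
vertex 1.059 2.966 1.773
vertex 0.995 4.031 2.041
endloop
endfacet
facet normal 0.614 0.712 0.341
outer loop
vertex 1.515 3.893 1.394
vertex 0.995 4.031 2.041
vertex 2.081 2.814 2.627
endloop
endfacet
facet normal -0.762 0.115 -0.638
outer loop
vertex 0.995 4.031 2.041
vertex 1.059 2.966 1.773
vertex 0.512 3.546 2.531
endloop
endfacet
facet normal 0.220 0.576 0.787
outer loop
vertex 0.995 4.031 2.041
vertex 0.512 3.546 2.531
vertex 2.081 2.814 2.627
endloop
endfacet
facet normal -0.762 0.114 -0.637
outer loop
vertex 0.512 3.546 2.531
vertex 1.059 2.966 1.773
vertex 0.35 2.721 2.577
endloop
endfacet
facet normal -0.032 0.062 0.998
outer loop
vertex 0.512 3.546 2.531
vertex 0.35 2.721 2.577
vertex 2.081 2.814 2.627
endloop
endfacet
facet normal -0.762 0.114 -0.637
outer loop
vertex 0.35 2.721 2.577
vertex 1.059 2.966 1.773
vertex 0.604 2.04 2.152
endloop
endfacet
facet normal 0.004 -0.528 0.849
outer loop
vertex 0.35 2.721 2.577
vertex 0.604 2.04 2.152
vertex 2.081 2.814 2.627
endloop
endfacet
facet normal -0.762 0.114 -0.637
outer loop
vertex 0.604 2.04 2.152
vertex 1.059 2.966 1.773
vertex 1.124 1.902 1.505
endloop
endfacet
facet normal 0.307 -0.850 0.428
outer loop
vertex 0.604 2.04 2.152
vertex 1.124 1.902 1.505
vertex 2.081 2.814 2.627
endloop
endfacet
facet normal -0.762 0.114 -0.638
outer loop
vertex 1.124 1.902 1.505
vertex 1.059 2.966 1.773
vertex 1.607 2.387 1.015
endloop
endfacet
facet normal 0.700 -0.714 -0.017
outer loop
vertex 1.124 1.902 1.505
vertex 1.607 2.387 1.015
vertex 2.081 2.814 2.627
endloop
endfacet
facet normal -0.762 0.114 -0.638
outer loop
vertex 1.607 2.387 1.015
vertex 1.059 2.966 1.773
vertex 1.769 3.212 0.969
endloop
endfacet
facet normal 0.953 -0.200 -0.227
outer loop
vertex 1.607 2.387 1.015
vertex 1.769 3.212 0.969
vertex 2.081 2.814 2.627
endloop
endfacet
facet normal -0.014 -0.391 -0.920
outer loop
vertex 3.476 -0.419 -2.904
vertex 2.55 -0.267 -2.955
vertex 3.252 0.304 -3.208
endloop
endfacet
facet normal 0.961 0.248 -0.119
outer loop
vertex 3.476 -0.419 -2.904
vertex 3.252 0.304 -3.208
vertex 3.497 0.216 -1.413
endloop
endfacet
facet normal 0.962 0.248 -0.119
outer loop
vertex 3.497 0.216 -1.413
vertex 3.252 0.304 -3.208
vertex 3.273 0.939 -1.718
endloop
endfacet
facet normal 0.012 0.392 0.920
outer loop
vertex 3.497 0.216 -1.413
vertex 3.273 0.939 -1.718
vertex 2.57 0.367 -1.465
endloop
endfacet
facet normal -0.013 -0.392 -0.920
outer loop
vertex 3.252 0.304 -3.208
vertex 2.55 -0.267 -2.955
vertex 2.499 0.597 -3.322
endloop
endfacet
facet normal 0.385 0.847 -0.366
outer loop
vertex 3.252 0.304 -3.208
vertex 2.499 0.597 -3.322
vertex 3.273 0.939 -1.718
endloop
endfacet
facet normal 0.384 0.848 -0.366
outer loop
vertex 3.273 0.939 -1.718
vertex 2.499 0.597 -3.322
vertex 2.52 1.231 -1.832
endloop
endfacet
facet normal 0.013 0.392 0.920
outer loop
vertex 3.273 0.939 -1.718
vertex 2.52 1.231 -1.832
vertex 2.57 0.367 -1.465
endloop
endfacet
facet normal -0.012 -0.392 -0.920
outer loop
vertex 2.499 0.597 -3.322
vertex 2.55 -0.267 -2.955
vertex 1.784 0.239 -3.16
endloop
endfacet
facet normal -0.481 0.809 -0.337
outer loop
vertex 2.499 0.597 -3.322
vertex 1.784 0.239 -3.16
vertex 2.52 1.231 -1.832
endloop
endfacet
facet normal -0.481 0.809 -0.337
outer loop
vertex 2.52 1.231 -1.832
vertex 1.784 0.239 -3.16
vertex 1.805 0.873 -1.67
endloop
endfacet
facet normal 0.012 0.392 0.920
outer loop
vertex 2.52 1.231 -1.832
vertex 1.805 0.873 -1.67
vertex 2.57 0.367 -1.465
endloop
endfacet
facet normal -0.012 -0.391 -0.920
outer loop
vertex 1.784 0.239 -3.16
vertex 2.55 -0.267 -2.955
vertex 1.646 -0.5 -2.844
endloop
endfacet
facet normal -0.985 0.161 -0.054
outer loop
vertex 1.784 0.239 -3.16
vertex 1.646 -0.5 -2.844
vertex 1.805 0.873 -1.67
endloop
endfacet
facet normal -0.985 0.162 -0.055
outer loop
vertex 1.805 0.873 -1.67
vertex 1.646 -0.5 -2.844
vertex 1.666 0.134 -1.353
endloop
endfacet
facet normal 0.013 0.392 0.920
outer loop
vertex 1.805 0.873 -1.67
vertex 1.666 0.134 -1.353
vertex 2.57 0.367 -1.465
endloop
endfacet
facet normal -0.012 -0.392 -0.920
outer loop
vertex 1.646 -0.5 -2.844
vertex 2.55 -0.267 -2.955
vertex 2.188 -1.064 -2.611
endloop
endfacet
facet normal -0.748 -0.608 0.268
outer loop
vertex 1.646 -0.5 -2.844
vertex 2.188 -1.064 -2.611
vertex 1.666 0.134 -1.353
endloop
endfacet
facet normal -0.746 -0.609 0.270
outer loop
vertex 1.666 0.134 -1.353
vertex 2.188 -1.064 -2.611
vertex 2.209 -0.429 -1.121
endloop
endfacet
facet normal 0.013 0.392 0.920
outer loop
vertex 1.666 0.134 -1.353
vertex 2.209 -0.429 -1.121
vertex 2.57 0.367 -1.465
endloop
endfacet
facet normal -0.013 -0.391 -0.920
outer loop
vertex 2.188 -1.064 -2.611
vertex 2.55 -0.267 -2.955
vertex 3.003 -1.027 -2.638
endloop
endfacet
facet normal 0.055 -0.919 0.391
outer loop
vertex 2.188 -1.064 -2.611
vertex 3.003 -1.027 -2.638
vertex 2.209 -0.429 -1.121
endloop
endfacet
facet normal 0.053 -0.919 0.390
outer loop
vertex 2.209 -0.429 -1.121
vertex 3.003 -1.027 -2.638
vertex 3.023 -0.393 -1.147
endloop
endfacet
facet normal 0.012 0.392 0.920
outer loop
vertex 2.209 -0.429 -1.121
vertex 3.023 -0.393 -1.147
vertex 2.57 0.367 -1.465
endloop
endfacet
facet normal -0.014 -0.392 -0.920
outer loop
vertex 3.003 -1.027 -2.638
vertex 2.55 -0.267 -2.955
vertex 3.476 -0.419 -2.904
endloop
endfacet
facet normal 0.814 -0.538 0.218
outer loop
vertex 3.003 -1.027 -2.638
vertex 3.476 -0.419 -2.904
vertex 3.023 -0.393 -1.147
endloop
endfacet
facet normal 0.814 -0.538 0.218
outer loop
vertex 3.023 -0.393 -1.147
vertex 3.476 -0.419 -2.904
vertex 3.497 0.216 -1.413
endloop
endfacet
facet normal 0.012 0.392 0.920
outer loop
vertex 3.023 -0.393 -1.147
vertex 3.497 0.216 -1.413
vertex 2.57 0.367 -1.465
endloop
endfacet

endsolid
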